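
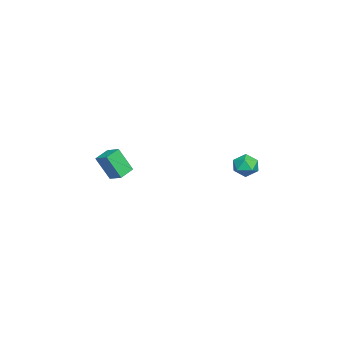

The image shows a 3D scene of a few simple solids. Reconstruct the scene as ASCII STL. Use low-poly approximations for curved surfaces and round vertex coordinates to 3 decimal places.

solid 
facet normal -0.851 0.471 0.232
outer loop
vertex 1.244 -3.796 1.566
vertex 1.748 -3.079 1.959
vertex 1.276 -3.015 0.101
endloop
endfacet
facet normal -0.526 -0.746 -0.409
outer loop
vertex 2.152 -3.501 -0.139
vertex 1.244 -3.796 1.566
vertex 1.276 -3.015 0.101
endloop
endfacet
facet normal -0.851 0.471 0.232
outer loop
vertex 1.276 -3.015 0.101
vertex 1.748 -3.079 1.959
vertex 1.78 -2.299 0.494
endloop
endfacet
facet normal 0.019 0.471 -0.882
outer loop
vertex 1.78 -2.299 0.494
vertex 2.152 -3.501 -0.139
vertex 1.276 -3.015 0.101
endloop
endfacet
facet normal -0.019 -0.470 0.882
outer loop
vertex 1.244 -3.796 1.566
vertex 2.624 -3.565 1.719
vertex 1.748 -3.079 1.959
endloop
endfacet
facet normal -0.525 -0.746 -0.409
outer loop
vertex 2.12 -4.281 1.326
vertex 1.244 -3.796 1.566
vertex 2.152 -3.501 -0.139
endloop
endfacet
facet normal -0.019 -0.471 0.882
outer loop
vertex 2.12 -4.281 1.326
vertex 2.624 -3.565 1.719
vertex 1.244 -3.796 1.566
endloop
endfacet
facet normal 0.526 0.746 0.409
outer loop
vertex 1.748 -3.079 1.959
vertex 2.624 -3.565 1.719
vertex 1.78 -2.299 0.494
endloop
endfacet
facet normal 0.019 0.470 -0.882
outer loop
vertex 2.656 -2.784 0.254
vertex 2.152 -3.501 -0.139
vertex 1.78 -2.299 0.494
endloop
endfacet
facet normal 0.525 0.746 0.409
outer loop
vertex 1.78 -2.299 0.494
vertex 2.624 -3.565 1.719
vertex 2.656 -2.784 0.254
endloop
endfacet
facet normal 0.851 -0.471 -0.232
outer loop
vertex 2.656 -2.784 0.254
vertex 2.12 -4.281 1.326
vertex 2.152 -3.501 -0.139
endloop
endfacet
facet normal 0.851 -0.471 -0.233
outer loop
vertex 2.624 -3.565 1.719
vertex 2.12 -4.281 1.326
vertex 2.656 -2.784 0.254
endloop
endfacet
facet normal 0.050 -0.395 0.917
outer loop
vertex 3.645 3.948 2.64
vertex 2.847 3.918 2.671
vertex 3.259 3.298 2.381
endloop
endfacet
facet normal 0.620 -0.579 0.529
outer loop
vertex 3.645 3.948 2.64
vertex 3.259 3.298 2.381
vertex 3.88 3.586 1.968
endloop
endfacet
facet normal 0.947 0.020 0.320
outer loop
vertex 3.645 3.948 2.64
vertex 3.88 3.586 1.968
vertex 3.851 4.384 2.003
endloop
endfacet
facet normal 0.578 0.574 0.580
outer loop
vertex 3.645 3.948 2.64
vertex 3.851 4.384 2.003
vertex 3.212 4.589 2.437
endloop
endfacet
facet normal 0.025 0.317 0.948
outer loop
vertex 3.645 3.948 2.64
vertex 3.212 4.589 2.437
vertex 2.847 3.918 2.671
endloop
endfacet
facet normal 0.391 -0.919 -0.053
outer loop
vertex 3.88 3.586 1.968
vertex 3.259 3.298 2.381
vertex 3.228 3.331 1.583
endloop
endfacet
facet normal -0.533 -0.622 0.574
outer loop
vertex 3.259 3.298 2.381
vertex 2.847 3.918 2.671
vertex 2.589 3.536 2.017
endloop
endfacet
facet normal -0.575 0.530 0.623
outer loop
vertex 2.847 3.918 2.671
vertex 3.212 4.589 2.437
vertex 2.56 4.334 2.052
endloop
endfacet
facet normal 0.322 0.946 0.027
outer loop
vertex 3.212 4.589 2.437
vertex 3.851 4.384 2.003
vertex 3.181 4.622 1.639
endloop
endfacet
facet normal 0.919 0.051 -0.392
outer loop
vertex 3.851 4.384 2.003
vertex 3.88 3.586 1.968
vertex 3.593 4.002 1.349
endloop
endfacet
facet normal -0.578 -0.574 -0.580
outer loop
vertex 2.795 3.972 1.38
vertex 3.228 3.331 1.583
vertex 2.589 3.536 2.017
endloop
endfacet
facet normal -0.947 -0.020 -0.320
outer loop
vertex 2.795 3.972 1.38
vertex 2.589 3.536 2.017
vertex 2.56 4.334 2.052
endloop
endfacet
facet normal -0.620 0.579 -0.529
outer loop
vertex 2.795 3.972 1.38
vertex 2.56 4.334 2.052
vertex 3.181 4.622 1.639
endloop
endfacet
facet normal -0.050 0.395 -0.917
outer loop
vertex 2.795 3.972 1.38
vertex 3.181 4.622 1.639
vertex 3.593 4.002 1.349
endloop
endfacet
facet normal -0.025 -0.317 -0.948
outer loop
vertex 2.795 3.972 1.38
vertex 3.593 4.002 1.349
vertex 3.228 3.331 1.583
endloop
endfacet
facet normal -0.322 -0.946 -0.027
outer loop
vertex 2.589 3.536 2.017
vertex 3.228 3.331 1.583
vertex 3.259 3.298 2.381
endloop
endfacet
facet normal -0.919 -0.051 0.392
outer loop
vertex 2.56 4.334 2.052
vertex 2.589 3.536 2.017
vertex 2.847 3.918 2.671
endloop
endfacet
facet normal -0.391 0.919 0.053
outer loop
vertex 3.181 4.622 1.639
vertex 2.56 4.334 2.052
vertex 3.212 4.589 2.437
endloop
endfacet
facet normal 0.533 0.622 -0.574
outer loop
vertex 3.593 4.002 1.349
vertex 3.181 4.622 1.639
vertex 3.851 4.384 2.003
endloop
endfacet
facet normal 0.575 -0.530 -0.623
outer loop
vertex 3.228 3.331 1.583
vertex 3.593 4.002 1.349
vertex 3.88 3.586 1.968
endloop
endfacet

endsolid


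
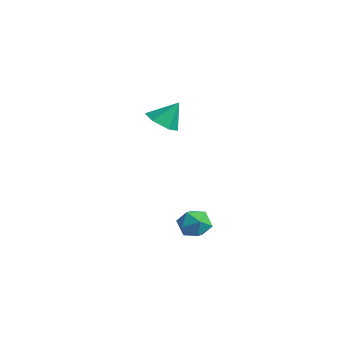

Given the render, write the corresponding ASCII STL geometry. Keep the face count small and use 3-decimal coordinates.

solid 
facet normal -0.208 -0.535 -0.819
outer loop
vertex -3.23 2.847 0.361
vertex -3.803 2.174 0.946
vertex -4.265 3.022 0.509
endloop
endfacet
facet normal 0.153 0.984 -0.093
outer loop
vertex -3.23 2.847 0.361
vertex -4.265 3.022 0.509
vertex -3.457 3.066 2.314
endloop
endfacet
facet normal -0.208 -0.535 -0.819
outer loop
vertex -4.265 3.022 0.509
vertex -3.803 2.174 0.946
vertex -4.838 2.349 1.094
endloop
endfacet
facet normal -0.614 0.746 0.257
outer loop
vertex -4.265 3.022 0.509
vertex -4.838 2.349 1.094
vertex -3.457 3.066 2.314
endloop
endfacet
facet normal -0.208 -0.534 -0.820
outer loop
vertex -4.838 2.349 1.094
vertex -3.803 2.174 0.946
vertex -4.377 1.501 1.53
endloop
endfacet
facet normal -0.668 0.020 0.744
outer loop
vertex -4.838 2.349 1.094
vertex -4.377 1.501 1.53
vertex -3.457 3.066 2.314
endloop
endfacet
facet normal -0.207 -0.534 -0.819
outer loop
vertex -4.377 1.501 1.53
vertex -3.803 2.174 0.946
vertex -3.342 1.325 1.383
endloop
endfacet
facet normal 0.046 -0.469 0.882
outer loop
vertex -4.377 1.501 1.53
vertex -3.342 1.325 1.383
vertex -3.457 3.066 2.314
endloop
endfacet
facet normal -0.208 -0.535 -0.819
outer loop
vertex -3.342 1.325 1.383
vertex -3.803 2.174 0.946
vertex -2.768 1.998 0.798
endloop
endfacet
facet normal 0.814 -0.231 0.533
outer loop
vertex -3.342 1.325 1.383
vertex -2.768 1.998 0.798
vertex -3.457 3.066 2.314
endloop
endfacet
facet normal -0.208 -0.535 -0.819
outer loop
vertex -2.768 1.998 0.798
vertex -3.803 2.174 0.946
vertex -3.23 2.847 0.361
endloop
endfacet
facet normal 0.867 0.495 0.045
outer loop
vertex -2.768 1.998 0.798
vertex -3.23 2.847 0.361
vertex -3.457 3.066 2.314
endloop
endfacet
facet normal -0.808 0.588 -0.030
outer loop
vertex 2.772 0.798 -3.403
vertex 2.254 0.065 -3.818
vertex 2.283 0.155 -2.834
endloop
endfacet
facet normal -0.389 0.758 0.523
outer loop
vertex 2.772 0.798 -3.403
vertex 2.283 0.155 -2.834
vertex 3.193 0.447 -2.581
endloop
endfacet
facet normal 0.255 0.930 0.266
outer loop
vertex 2.772 0.798 -3.403
vertex 3.193 0.447 -2.581
vertex 3.726 0.538 -3.409
endloop
endfacet
facet normal 0.233 0.865 -0.444
outer loop
vertex 2.772 0.798 -3.403
vertex 3.726 0.538 -3.409
vertex 3.145 0.302 -4.173
endloop
endfacet
facet normal -0.424 0.654 -0.627
outer loop
vertex 2.772 0.798 -3.403
vertex 3.145 0.302 -4.173
vertex 2.254 0.065 -3.818
endloop
endfacet
facet normal -0.316 0.178 0.932
outer loop
vertex 3.193 0.447 -2.581
vertex 2.283 0.155 -2.834
vertex 2.935 -0.502 -2.487
endloop
endfacet
facet normal -0.995 -0.097 0.038
outer loop
vertex 2.283 0.155 -2.834
vertex 2.254 0.065 -3.818
vertex 2.354 -0.738 -3.251
endloop
endfacet
facet normal -0.372 0.009 -0.928
outer loop
vertex 2.254 0.065 -3.818
vertex 3.145 0.302 -4.173
vertex 2.887 -0.647 -4.079
endloop
endfacet
facet normal 0.690 0.351 -0.633
outer loop
vertex 3.145 0.302 -4.173
vertex 3.726 0.538 -3.409
vertex 3.797 -0.355 -3.826
endloop
endfacet
facet normal 0.725 0.455 0.517
outer loop
vertex 3.726 0.538 -3.409
vertex 3.193 0.447 -2.581
vertex 3.826 -0.265 -2.842
endloop
endfacet
facet normal -0.233 -0.865 0.444
outer loop
vertex 3.308 -0.998 -3.257
vertex 2.935 -0.502 -2.487
vertex 2.354 -0.738 -3.251
endloop
endfacet
facet normal -0.255 -0.930 -0.266
outer loop
vertex 3.308 -0.998 -3.257
vertex 2.354 -0.738 -3.251
vertex 2.887 -0.647 -4.079
endloop
endfacet
facet normal 0.389 -0.758 -0.523
outer loop
vertex 3.308 -0.998 -3.257
vertex 2.887 -0.647 -4.079
vertex 3.797 -0.355 -3.826
endloop
endfacet
facet normal 0.808 -0.588 0.030
outer loop
vertex 3.308 -0.998 -3.257
vertex 3.797 -0.355 -3.826
vertex 3.826 -0.265 -2.842
endloop
endfacet
facet normal 0.424 -0.654 0.627
outer loop
vertex 3.308 -0.998 -3.257
vertex 3.826 -0.265 -2.842
vertex 2.935 -0.502 -2.487
endloop
endfacet
facet normal -0.690 -0.351 0.633
outer loop
vertex 2.354 -0.738 -3.251
vertex 2.935 -0.502 -2.487
vertex 2.283 0.155 -2.834
endloop
endfacet
facet normal -0.725 -0.455 -0.517
outer loop
vertex 2.887 -0.647 -4.079
vertex 2.354 -0.738 -3.251
vertex 2.254 0.065 -3.818
endloop
endfacet
facet normal 0.316 -0.178 -0.932
outer loop
vertex 3.797 -0.355 -3.826
vertex 2.887 -0.647 -4.079
vertex 3.145 0.302 -4.173
endloop
endfacet
facet normal 0.995 0.097 -0.038
outer loop
vertex 3.826 -0.265 -2.842
vertex 3.797 -0.355 -3.826
vertex 3.726 0.538 -3.409
endloop
endfacet
facet normal 0.372 -0.009 0.928
outer loop
vertex 2.935 -0.502 -2.487
vertex 3.826 -0.265 -2.842
vertex 3.193 0.447 -2.581
endloop
endfacet

endsolid


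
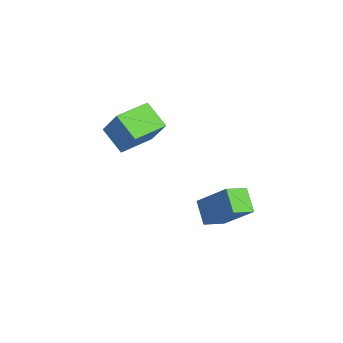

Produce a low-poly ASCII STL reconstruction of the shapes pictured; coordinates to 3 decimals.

solid 
facet normal -0.509 -0.485 -0.711
outer loop
vertex 1.365 -1.101 -0.083
vertex 1.044 0.035 -0.629
vertex 2.486 -1.153 -0.851
endloop
endfacet
facet normal 0.247 -0.874 0.419
outer loop
vertex 3.576 -0.115 0.669
vertex 1.365 -1.101 -0.083
vertex 2.486 -1.153 -0.851
endloop
endfacet
facet normal -0.510 -0.486 -0.710
outer loop
vertex 2.486 -1.153 -0.851
vertex 1.044 0.035 -0.629
vertex 2.165 -0.018 -1.397
endloop
endfacet
facet normal 0.824 -0.039 -0.565
outer loop
vertex 2.165 -0.018 -1.397
vertex 3.576 -0.115 0.669
vertex 2.486 -1.153 -0.851
endloop
endfacet
facet normal -0.824 0.039 0.565
outer loop
vertex 1.365 -1.101 -0.083
vertex 2.134 1.073 0.891
vertex 1.044 0.035 -0.629
endloop
endfacet
facet normal 0.247 -0.873 0.420
outer loop
vertex 2.455 -0.062 1.437
vertex 1.365 -1.101 -0.083
vertex 3.576 -0.115 0.669
endloop
endfacet
facet normal -0.824 0.039 0.565
outer loop
vertex 2.455 -0.062 1.437
vertex 2.134 1.073 0.891
vertex 1.365 -1.101 -0.083
endloop
endfacet
facet normal -0.246 0.874 -0.420
outer loop
vertex 1.044 0.035 -0.629
vertex 2.134 1.073 0.891
vertex 2.165 -0.018 -1.397
endloop
endfacet
facet normal 0.824 -0.039 -0.565
outer loop
vertex 3.255 1.021 0.123
vertex 3.576 -0.115 0.669
vertex 2.165 -0.018 -1.397
endloop
endfacet
facet normal -0.247 0.873 -0.420
outer loop
vertex 2.165 -0.018 -1.397
vertex 2.134 1.073 0.891
vertex 3.255 1.021 0.123
endloop
endfacet
facet normal 0.510 0.485 0.710
outer loop
vertex 3.255 1.021 0.123
vertex 2.455 -0.062 1.437
vertex 3.576 -0.115 0.669
endloop
endfacet
facet normal 0.509 0.486 0.710
outer loop
vertex 2.134 1.073 0.891
vertex 2.455 -0.062 1.437
vertex 3.255 1.021 0.123
endloop
endfacet
facet normal -0.788 -0.311 0.531
outer loop
vertex -2.644 -3.681 3.69
vertex -3.385 -1.911 3.629
vertex -3.542 -4.111 2.107
endloop
endfacet
facet normal 0.386 -0.922 0.031
outer loop
vertex -2.275 -3.609 1.251
vertex -2.644 -3.681 3.69
vertex -3.542 -4.111 2.107
endloop
endfacet
facet normal -0.787 -0.312 0.532
outer loop
vertex -3.542 -4.111 2.107
vertex -3.385 -1.911 3.629
vertex -4.284 -2.341 2.047
endloop
endfacet
facet normal -0.481 -0.230 -0.846
outer loop
vertex -4.284 -2.341 2.047
vertex -2.275 -3.609 1.251
vertex -3.542 -4.111 2.107
endloop
endfacet
facet normal 0.480 0.230 0.846
outer loop
vertex -2.644 -3.681 3.69
vertex -2.118 -1.409 2.773
vertex -3.385 -1.911 3.629
endloop
endfacet
facet normal 0.386 -0.922 0.031
outer loop
vertex -1.376 -3.179 2.833
vertex -2.644 -3.681 3.69
vertex -2.275 -3.609 1.251
endloop
endfacet
facet normal 0.481 0.230 0.846
outer loop
vertex -1.376 -3.179 2.833
vertex -2.118 -1.409 2.773
vertex -2.644 -3.681 3.69
endloop
endfacet
facet normal -0.386 0.922 -0.031
outer loop
vertex -3.385 -1.911 3.629
vertex -2.118 -1.409 2.773
vertex -4.284 -2.341 2.047
endloop
endfacet
facet normal -0.481 -0.230 -0.846
outer loop
vertex -3.016 -1.839 1.19
vertex -2.275 -3.609 1.251
vertex -4.284 -2.341 2.047
endloop
endfacet
facet normal -0.386 0.922 -0.031
outer loop
vertex -4.284 -2.341 2.047
vertex -2.118 -1.409 2.773
vertex -3.016 -1.839 1.19
endloop
endfacet
facet normal 0.787 0.311 -0.532
outer loop
vertex -3.016 -1.839 1.19
vertex -1.376 -3.179 2.833
vertex -2.275 -3.609 1.251
endloop
endfacet
facet normal 0.787 0.312 -0.531
outer loop
vertex -2.118 -1.409 2.773
vertex -1.376 -3.179 2.833
vertex -3.016 -1.839 1.19
endloop
endfacet

endsolid


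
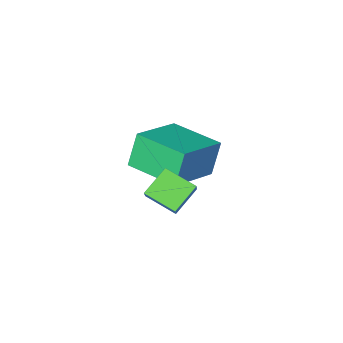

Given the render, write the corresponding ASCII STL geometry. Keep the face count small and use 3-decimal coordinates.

solid 
facet normal -0.386 -0.590 -0.709
outer loop
vertex -0.993 0.726 3.096
vertex -1.816 0.537 3.702
vertex -1.499 1.568 2.671
endloop
endfacet
facet normal 0.792 0.181 -0.583
outer loop
vertex -1.004 2.323 3.578
vertex -0.993 0.726 3.096
vertex -1.499 1.568 2.671
endloop
endfacet
facet normal -0.386 -0.590 -0.709
outer loop
vertex -1.499 1.568 2.671
vertex -1.816 0.537 3.702
vertex -2.322 1.379 3.277
endloop
endfacet
facet normal -0.473 0.787 -0.397
outer loop
vertex -2.322 1.379 3.277
vertex -1.004 2.323 3.578
vertex -1.499 1.568 2.671
endloop
endfacet
facet normal 0.473 -0.787 0.397
outer loop
vertex -0.993 0.726 3.096
vertex -1.321 1.292 4.609
vertex -1.816 0.537 3.702
endloop
endfacet
facet normal 0.792 0.181 -0.583
outer loop
vertex -0.498 1.481 4.003
vertex -0.993 0.726 3.096
vertex -1.004 2.323 3.578
endloop
endfacet
facet normal 0.473 -0.787 0.397
outer loop
vertex -0.498 1.481 4.003
vertex -1.321 1.292 4.609
vertex -0.993 0.726 3.096
endloop
endfacet
facet normal -0.792 -0.181 0.583
outer loop
vertex -1.816 0.537 3.702
vertex -1.321 1.292 4.609
vertex -2.322 1.379 3.277
endloop
endfacet
facet normal -0.473 0.787 -0.397
outer loop
vertex -1.827 2.134 4.184
vertex -1.004 2.323 3.578
vertex -2.322 1.379 3.277
endloop
endfacet
facet normal -0.792 -0.181 0.583
outer loop
vertex -2.322 1.379 3.277
vertex -1.321 1.292 4.609
vertex -1.827 2.134 4.184
endloop
endfacet
facet normal 0.386 0.590 0.709
outer loop
vertex -1.827 2.134 4.184
vertex -0.498 1.481 4.003
vertex -1.004 2.323 3.578
endloop
endfacet
facet normal 0.386 0.590 0.709
outer loop
vertex -1.321 1.292 4.609
vertex -0.498 1.481 4.003
vertex -1.827 2.134 4.184
endloop
endfacet
facet normal -0.887 -0.322 -0.332
outer loop
vertex -4.045 -2.616 2.812
vertex -4.656 -0.902 2.782
vertex -3.638 -2.493 1.605
endloop
endfacet
facet normal 0.336 -0.942 0.017
outer loop
vertex -1.944 -1.878 2.238
vertex -4.045 -2.616 2.812
vertex -3.638 -2.493 1.605
endloop
endfacet
facet normal -0.887 -0.322 -0.332
outer loop
vertex -3.638 -2.493 1.605
vertex -4.656 -0.902 2.782
vertex -4.249 -0.779 1.574
endloop
endfacet
facet normal 0.318 0.096 -0.943
outer loop
vertex -4.249 -0.779 1.574
vertex -1.944 -1.878 2.238
vertex -3.638 -2.493 1.605
endloop
endfacet
facet normal -0.317 -0.097 0.943
outer loop
vertex -4.045 -2.616 2.812
vertex -2.962 -0.287 3.415
vertex -4.656 -0.902 2.782
endloop
endfacet
facet normal 0.336 -0.942 0.017
outer loop
vertex -2.351 -2.001 3.446
vertex -4.045 -2.616 2.812
vertex -1.944 -1.878 2.238
endloop
endfacet
facet normal -0.318 -0.096 0.943
outer loop
vertex -2.351 -2.001 3.446
vertex -2.962 -0.287 3.415
vertex -4.045 -2.616 2.812
endloop
endfacet
facet normal -0.336 0.942 -0.017
outer loop
vertex -4.656 -0.902 2.782
vertex -2.962 -0.287 3.415
vertex -4.249 -0.779 1.574
endloop
endfacet
facet normal 0.318 0.097 -0.943
outer loop
vertex -2.555 -0.164 2.208
vertex -1.944 -1.878 2.238
vertex -4.249 -0.779 1.574
endloop
endfacet
facet normal -0.336 0.942 -0.017
outer loop
vertex -4.249 -0.779 1.574
vertex -2.962 -0.287 3.415
vertex -2.555 -0.164 2.208
endloop
endfacet
facet normal 0.887 0.322 0.332
outer loop
vertex -2.555 -0.164 2.208
vertex -2.351 -2.001 3.446
vertex -1.944 -1.878 2.238
endloop
endfacet
facet normal 0.887 0.322 0.332
outer loop
vertex -2.962 -0.287 3.415
vertex -2.351 -2.001 3.446
vertex -2.555 -0.164 2.208
endloop
endfacet

endsolid


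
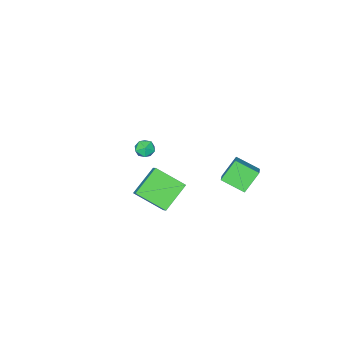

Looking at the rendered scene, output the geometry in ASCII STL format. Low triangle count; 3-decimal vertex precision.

solid 
facet normal -0.392 -0.644 -0.657
outer loop
vertex 4.843 1.057 1.017
vertex 3.169 0.898 2.171
vertex 3.984 2.632 -0.014
endloop
endfacet
facet normal 0.821 0.078 -0.565
outer loop
vertex 4.391 3.302 0.669
vertex 4.843 1.057 1.017
vertex 3.984 2.632 -0.014
endloop
endfacet
facet normal -0.392 -0.644 -0.657
outer loop
vertex 3.984 2.632 -0.014
vertex 3.169 0.898 2.171
vertex 2.309 2.474 1.14
endloop
endfacet
facet normal -0.415 0.761 -0.499
outer loop
vertex 2.309 2.474 1.14
vertex 4.391 3.302 0.669
vertex 3.984 2.632 -0.014
endloop
endfacet
facet normal 0.416 -0.761 0.498
outer loop
vertex 4.843 1.057 1.017
vertex 3.576 1.568 2.854
vertex 3.169 0.898 2.171
endloop
endfacet
facet normal 0.821 0.077 -0.566
outer loop
vertex 5.251 1.726 1.7
vertex 4.843 1.057 1.017
vertex 4.391 3.302 0.669
endloop
endfacet
facet normal 0.415 -0.761 0.498
outer loop
vertex 5.251 1.726 1.7
vertex 3.576 1.568 2.854
vertex 4.843 1.057 1.017
endloop
endfacet
facet normal -0.821 -0.078 0.566
outer loop
vertex 3.169 0.898 2.171
vertex 3.576 1.568 2.854
vertex 2.309 2.474 1.14
endloop
endfacet
facet normal -0.415 0.761 -0.498
outer loop
vertex 2.717 3.143 1.823
vertex 4.391 3.302 0.669
vertex 2.309 2.474 1.14
endloop
endfacet
facet normal -0.821 -0.077 0.566
outer loop
vertex 2.309 2.474 1.14
vertex 3.576 1.568 2.854
vertex 2.717 3.143 1.823
endloop
endfacet
facet normal 0.392 0.644 0.657
outer loop
vertex 2.717 3.143 1.823
vertex 5.251 1.726 1.7
vertex 4.391 3.302 0.669
endloop
endfacet
facet normal 0.392 0.644 0.657
outer loop
vertex 3.576 1.568 2.854
vertex 5.251 1.726 1.7
vertex 2.717 3.143 1.823
endloop
endfacet
facet normal 0.039 0.138 0.990
outer loop
vertex 0.484 -2.731 0.038
vertex -0.2 -2.965 0.098
vertex 0.35 -3.436 0.142
endloop
endfacet
facet normal 0.683 -0.022 0.730
outer loop
vertex 0.484 -2.731 0.038
vertex 0.35 -3.436 0.142
vertex 0.861 -3.23 -0.33
endloop
endfacet
facet normal 0.851 0.468 0.238
outer loop
vertex 0.484 -2.731 0.038
vertex 0.861 -3.23 -0.33
vertex 0.626 -2.631 -0.667
endloop
endfacet
facet normal 0.312 0.930 0.195
outer loop
vertex 0.484 -2.731 0.038
vertex 0.626 -2.631 -0.667
vertex -0.029 -2.467 -0.402
endloop
endfacet
facet normal -0.191 0.727 0.659
outer loop
vertex 0.484 -2.731 0.038
vertex -0.029 -2.467 -0.402
vertex -0.2 -2.965 0.098
endloop
endfacet
facet normal 0.638 -0.656 0.404
outer loop
vertex 0.861 -3.23 -0.33
vertex 0.35 -3.436 0.142
vertex 0.409 -3.773 -0.498
endloop
endfacet
facet normal -0.404 -0.395 0.825
outer loop
vertex 0.35 -3.436 0.142
vertex -0.2 -2.965 0.098
vertex -0.246 -3.609 -0.233
endloop
endfacet
facet normal -0.778 0.558 0.290
outer loop
vertex -0.2 -2.965 0.098
vertex -0.029 -2.467 -0.402
vertex -0.481 -3.01 -0.57
endloop
endfacet
facet normal 0.034 0.886 -0.463
outer loop
vertex -0.029 -2.467 -0.402
vertex 0.626 -2.631 -0.667
vertex 0.03 -2.804 -1.042
endloop
endfacet
facet normal 0.910 0.136 -0.392
outer loop
vertex 0.626 -2.631 -0.667
vertex 0.861 -3.23 -0.33
vertex 0.58 -3.275 -0.998
endloop
endfacet
facet normal -0.312 -0.930 -0.195
outer loop
vertex -0.104 -3.509 -0.938
vertex 0.409 -3.773 -0.498
vertex -0.246 -3.609 -0.233
endloop
endfacet
facet normal -0.851 -0.468 -0.238
outer loop
vertex -0.104 -3.509 -0.938
vertex -0.246 -3.609 -0.233
vertex -0.481 -3.01 -0.57
endloop
endfacet
facet normal -0.683 0.022 -0.730
outer loop
vertex -0.104 -3.509 -0.938
vertex -0.481 -3.01 -0.57
vertex 0.03 -2.804 -1.042
endloop
endfacet
facet normal -0.039 -0.138 -0.990
outer loop
vertex -0.104 -3.509 -0.938
vertex 0.03 -2.804 -1.042
vertex 0.58 -3.275 -0.998
endloop
endfacet
facet normal 0.191 -0.727 -0.659
outer loop
vertex -0.104 -3.509 -0.938
vertex 0.58 -3.275 -0.998
vertex 0.409 -3.773 -0.498
endloop
endfacet
facet normal -0.034 -0.886 0.463
outer loop
vertex -0.246 -3.609 -0.233
vertex 0.409 -3.773 -0.498
vertex 0.35 -3.436 0.142
endloop
endfacet
facet normal -0.910 -0.136 0.392
outer loop
vertex -0.481 -3.01 -0.57
vertex -0.246 -3.609 -0.233
vertex -0.2 -2.965 0.098
endloop
endfacet
facet normal -0.638 0.656 -0.404
outer loop
vertex 0.03 -2.804 -1.042
vertex -0.481 -3.01 -0.57
vertex -0.029 -2.467 -0.402
endloop
endfacet
facet normal 0.404 0.395 -0.825
outer loop
vertex 0.58 -3.275 -0.998
vertex 0.03 -2.804 -1.042
vertex 0.626 -2.631 -0.667
endloop
endfacet
facet normal 0.778 -0.558 -0.290
outer loop
vertex 0.409 -3.773 -0.498
vertex 0.58 -3.275 -0.998
vertex 0.861 -3.23 -0.33
endloop
endfacet
facet normal -0.664 0.057 0.745
outer loop
vertex -2.981 1.37 -0.608
vertex -3.652 2.717 -1.309
vertex -3.925 0.498 -1.382
endloop
endfacet
facet normal 0.403 -0.812 0.423
outer loop
vertex -2.828 0.403 -2.611
vertex -2.981 1.37 -0.608
vertex -3.925 0.498 -1.382
endloop
endfacet
facet normal -0.664 0.057 0.745
outer loop
vertex -3.925 0.498 -1.382
vertex -3.652 2.717 -1.309
vertex -4.595 1.845 -2.083
endloop
endfacet
facet normal -0.629 -0.581 -0.516
outer loop
vertex -4.595 1.845 -2.083
vertex -2.828 0.403 -2.611
vertex -3.925 0.498 -1.382
endloop
endfacet
facet normal 0.629 0.582 0.516
outer loop
vertex -2.981 1.37 -0.608
vertex -2.555 2.622 -2.538
vertex -3.652 2.717 -1.309
endloop
endfacet
facet normal 0.404 -0.812 0.423
outer loop
vertex -1.885 1.275 -1.837
vertex -2.981 1.37 -0.608
vertex -2.828 0.403 -2.611
endloop
endfacet
facet normal 0.629 0.581 0.516
outer loop
vertex -1.885 1.275 -1.837
vertex -2.555 2.622 -2.538
vertex -2.981 1.37 -0.608
endloop
endfacet
facet normal -0.403 0.812 -0.423
outer loop
vertex -3.652 2.717 -1.309
vertex -2.555 2.622 -2.538
vertex -4.595 1.845 -2.083
endloop
endfacet
facet normal -0.629 -0.582 -0.516
outer loop
vertex -3.499 1.75 -3.312
vertex -2.828 0.403 -2.611
vertex -4.595 1.845 -2.083
endloop
endfacet
facet normal -0.403 0.812 -0.422
outer loop
vertex -4.595 1.845 -2.083
vertex -2.555 2.622 -2.538
vertex -3.499 1.75 -3.312
endloop
endfacet
facet normal 0.664 -0.057 -0.745
outer loop
vertex -3.499 1.75 -3.312
vertex -1.885 1.275 -1.837
vertex -2.828 0.403 -2.611
endloop
endfacet
facet normal 0.664 -0.057 -0.745
outer loop
vertex -2.555 2.622 -2.538
vertex -1.885 1.275 -1.837
vertex -3.499 1.75 -3.312
endloop
endfacet

endsolid


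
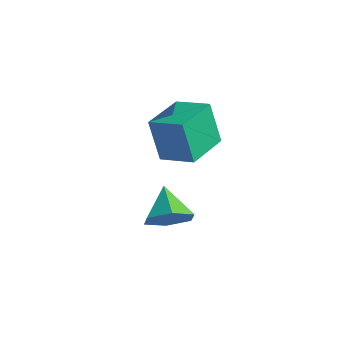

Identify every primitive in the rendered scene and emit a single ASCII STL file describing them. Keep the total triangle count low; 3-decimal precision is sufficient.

solid 
facet normal 0.654 -0.471 -0.592
outer loop
vertex 2.124 -1.976 -2.162
vertex 1.342 -2.544 -2.573
vertex 1.61 -1.626 -3.008
endloop
endfacet
facet normal 0.186 0.943 0.277
outer loop
vertex 2.124 -1.976 -2.162
vertex 1.61 -1.626 -3.008
vertex 0.278 -1.776 -1.607
endloop
endfacet
facet normal 0.654 -0.471 -0.592
outer loop
vertex 1.61 -1.626 -3.008
vertex 1.342 -2.544 -2.573
vertex 0.828 -2.194 -3.419
endloop
endfacet
facet normal -0.437 0.838 -0.326
outer loop
vertex 1.61 -1.626 -3.008
vertex 0.828 -2.194 -3.419
vertex 0.278 -1.776 -1.607
endloop
endfacet
facet normal 0.654 -0.471 -0.592
outer loop
vertex 0.828 -2.194 -3.419
vertex 1.342 -2.544 -2.573
vertex 0.561 -3.112 -2.984
endloop
endfacet
facet normal -0.941 0.125 -0.314
outer loop
vertex 0.828 -2.194 -3.419
vertex 0.561 -3.112 -2.984
vertex 0.278 -1.776 -1.607
endloop
endfacet
facet normal 0.654 -0.471 -0.592
outer loop
vertex 0.561 -3.112 -2.984
vertex 1.342 -2.544 -2.573
vertex 1.075 -3.462 -2.138
endloop
endfacet
facet normal -0.823 -0.483 0.300
outer loop
vertex 0.561 -3.112 -2.984
vertex 1.075 -3.462 -2.138
vertex 0.278 -1.776 -1.607
endloop
endfacet
facet normal 0.653 -0.471 -0.593
outer loop
vertex 1.075 -3.462 -2.138
vertex 1.342 -2.544 -2.573
vertex 1.857 -2.894 -1.727
endloop
endfacet
facet normal -0.200 -0.379 0.904
outer loop
vertex 1.075 -3.462 -2.138
vertex 1.857 -2.894 -1.727
vertex 0.278 -1.776 -1.607
endloop
endfacet
facet normal 0.653 -0.471 -0.593
outer loop
vertex 1.857 -2.894 -1.727
vertex 1.342 -2.544 -2.573
vertex 2.124 -1.976 -2.162
endloop
endfacet
facet normal 0.304 0.334 0.892
outer loop
vertex 1.857 -2.894 -1.727
vertex 2.124 -1.976 -2.162
vertex 0.278 -1.776 -1.607
endloop
endfacet
facet normal -0.941 -0.219 -0.258
outer loop
vertex -2.963 0.554 -0.675
vertex -3.449 2.628 -0.665
vertex -2.433 0.688 -2.723
endloop
endfacet
facet normal 0.228 -0.974 -0.005
outer loop
vertex -0.871 1.052 -2.295
vertex -2.963 0.554 -0.675
vertex -2.433 0.688 -2.723
endloop
endfacet
facet normal -0.941 -0.219 -0.258
outer loop
vertex -2.433 0.688 -2.723
vertex -3.449 2.628 -0.665
vertex -2.919 2.762 -2.713
endloop
endfacet
facet normal 0.250 0.063 -0.966
outer loop
vertex -2.919 2.762 -2.713
vertex -0.871 1.052 -2.295
vertex -2.433 0.688 -2.723
endloop
endfacet
facet normal -0.250 -0.063 0.966
outer loop
vertex -2.963 0.554 -0.675
vertex -1.887 2.992 -0.237
vertex -3.449 2.628 -0.665
endloop
endfacet
facet normal 0.228 -0.974 -0.005
outer loop
vertex -1.401 0.918 -0.247
vertex -2.963 0.554 -0.675
vertex -0.871 1.052 -2.295
endloop
endfacet
facet normal -0.250 -0.063 0.966
outer loop
vertex -1.401 0.918 -0.247
vertex -1.887 2.992 -0.237
vertex -2.963 0.554 -0.675
endloop
endfacet
facet normal -0.228 0.974 0.005
outer loop
vertex -3.449 2.628 -0.665
vertex -1.887 2.992 -0.237
vertex -2.919 2.762 -2.713
endloop
endfacet
facet normal 0.250 0.063 -0.966
outer loop
vertex -1.357 3.126 -2.285
vertex -0.871 1.052 -2.295
vertex -2.919 2.762 -2.713
endloop
endfacet
facet normal -0.228 0.974 0.005
outer loop
vertex -2.919 2.762 -2.713
vertex -1.887 2.992 -0.237
vertex -1.357 3.126 -2.285
endloop
endfacet
facet normal 0.941 0.219 0.258
outer loop
vertex -1.357 3.126 -2.285
vertex -1.401 0.918 -0.247
vertex -0.871 1.052 -2.295
endloop
endfacet
facet normal 0.941 0.219 0.258
outer loop
vertex -1.887 2.992 -0.237
vertex -1.401 0.918 -0.247
vertex -1.357 3.126 -2.285
endloop
endfacet

endsolid


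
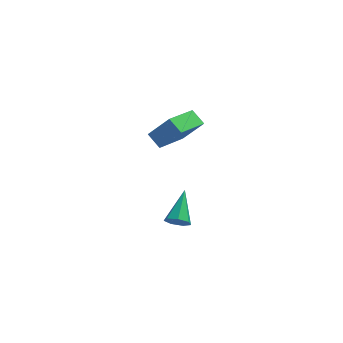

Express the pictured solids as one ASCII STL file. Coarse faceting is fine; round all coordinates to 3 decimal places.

solid 
facet normal -0.154 -0.835 -0.529
outer loop
vertex 2.007 1.618 -4.014
vertex 1.474 1.892 -4.291
vertex 2.101 1.908 -4.499
endloop
endfacet
facet normal 0.976 0.043 0.215
outer loop
vertex 2.007 1.618 -4.014
vertex 2.101 1.908 -4.499
vertex 1.766 3.468 -3.289
endloop
endfacet
facet normal -0.155 -0.833 -0.531
outer loop
vertex 2.101 1.908 -4.499
vertex 1.474 1.892 -4.291
vertex 1.723 2.187 -4.827
endloop
endfacet
facet normal 0.748 0.500 -0.437
outer loop
vertex 2.101 1.908 -4.499
vertex 1.723 2.187 -4.827
vertex 1.766 3.468 -3.289
endloop
endfacet
facet normal -0.153 -0.834 -0.530
outer loop
vertex 1.723 2.187 -4.827
vertex 1.474 1.892 -4.291
vertex 1.158 2.243 -4.752
endloop
endfacet
facet normal -0.009 0.768 -0.640
outer loop
vertex 1.723 2.187 -4.827
vertex 1.158 2.243 -4.752
vertex 1.766 3.468 -3.289
endloop
endfacet
facet normal -0.153 -0.834 -0.530
outer loop
vertex 1.158 2.243 -4.752
vertex 1.474 1.892 -4.291
vertex 0.831 2.035 -4.33
endloop
endfacet
facet normal -0.723 0.647 -0.241
outer loop
vertex 1.158 2.243 -4.752
vertex 0.831 2.035 -4.33
vertex 1.766 3.468 -3.289
endloop
endfacet
facet normal -0.154 -0.835 -0.529
outer loop
vertex 0.831 2.035 -4.33
vertex 1.474 1.892 -4.291
vertex 0.989 1.72 -3.879
endloop
endfacet
facet normal -0.859 0.227 0.459
outer loop
vertex 0.831 2.035 -4.33
vertex 0.989 1.72 -3.879
vertex 1.766 3.468 -3.289
endloop
endfacet
facet normal -0.154 -0.834 -0.529
outer loop
vertex 0.989 1.72 -3.879
vertex 1.474 1.892 -4.291
vertex 1.512 1.534 -3.738
endloop
endfacet
facet normal -0.314 -0.175 0.933
outer loop
vertex 0.989 1.72 -3.879
vertex 1.512 1.534 -3.738
vertex 1.766 3.468 -3.289
endloop
endfacet
facet normal -0.154 -0.834 -0.530
outer loop
vertex 1.512 1.534 -3.738
vertex 1.474 1.892 -4.291
vertex 2.007 1.618 -4.014
endloop
endfacet
facet normal 0.504 -0.258 0.825
outer loop
vertex 1.512 1.534 -3.738
vertex 2.007 1.618 -4.014
vertex 1.766 3.468 -3.289
endloop
endfacet
facet normal -0.489 -0.807 0.331
outer loop
vertex 1.644 1.686 2.423
vertex 1.091 2.226 2.922
vertex 0.669 1.789 1.234
endloop
endfacet
facet normal 0.600 -0.588 -0.543
outer loop
vertex 1.669 3.434 0.558
vertex 1.644 1.686 2.423
vertex 0.669 1.789 1.234
endloop
endfacet
facet normal -0.489 -0.807 0.331
outer loop
vertex 0.669 1.789 1.234
vertex 1.091 2.226 2.922
vertex 0.117 2.329 1.734
endloop
endfacet
facet normal -0.633 0.068 -0.771
outer loop
vertex 0.117 2.329 1.734
vertex 1.669 3.434 0.558
vertex 0.669 1.789 1.234
endloop
endfacet
facet normal 0.632 -0.067 0.772
outer loop
vertex 1.644 1.686 2.423
vertex 2.091 3.871 2.246
vertex 1.091 2.226 2.922
endloop
endfacet
facet normal 0.600 -0.588 -0.543
outer loop
vertex 2.643 3.331 1.746
vertex 1.644 1.686 2.423
vertex 1.669 3.434 0.558
endloop
endfacet
facet normal 0.633 -0.067 0.771
outer loop
vertex 2.643 3.331 1.746
vertex 2.091 3.871 2.246
vertex 1.644 1.686 2.423
endloop
endfacet
facet normal -0.600 0.588 0.543
outer loop
vertex 1.091 2.226 2.922
vertex 2.091 3.871 2.246
vertex 0.117 2.329 1.734
endloop
endfacet
facet normal -0.632 0.066 -0.772
outer loop
vertex 1.116 3.974 1.057
vertex 1.669 3.434 0.558
vertex 0.117 2.329 1.734
endloop
endfacet
facet normal -0.600 0.588 0.543
outer loop
vertex 0.117 2.329 1.734
vertex 2.091 3.871 2.246
vertex 1.116 3.974 1.057
endloop
endfacet
facet normal 0.489 0.807 -0.331
outer loop
vertex 1.116 3.974 1.057
vertex 2.643 3.331 1.746
vertex 1.669 3.434 0.558
endloop
endfacet
facet normal 0.489 0.807 -0.331
outer loop
vertex 2.091 3.871 2.246
vertex 2.643 3.331 1.746
vertex 1.116 3.974 1.057
endloop
endfacet

endsolid


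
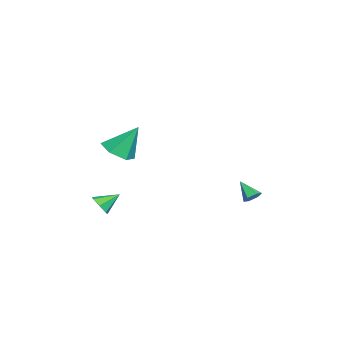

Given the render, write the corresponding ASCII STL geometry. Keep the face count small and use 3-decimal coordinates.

solid 
facet normal 0.501 0.545 -0.672
outer loop
vertex -0.858 3.044 -1.577
vertex -1.137 2.849 -1.943
vertex -1.284 3.268 -1.713
endloop
endfacet
facet normal -0.031 0.475 0.879
outer loop
vertex -0.858 3.044 -1.577
vertex -1.284 3.268 -1.713
vertex -1.723 2.211 -1.157
endloop
endfacet
facet normal 0.501 0.545 -0.672
outer loop
vertex -1.284 3.268 -1.713
vertex -1.137 2.849 -1.943
vertex -1.563 3.073 -2.079
endloop
endfacet
facet normal -0.794 0.506 0.336
outer loop
vertex -1.284 3.268 -1.713
vertex -1.563 3.073 -2.079
vertex -1.723 2.211 -1.157
endloop
endfacet
facet normal 0.501 0.545 -0.672
outer loop
vertex -1.563 3.073 -2.079
vertex -1.137 2.849 -1.943
vertex -1.416 2.654 -2.309
endloop
endfacet
facet normal -0.937 -0.158 -0.311
outer loop
vertex -1.563 3.073 -2.079
vertex -1.416 2.654 -2.309
vertex -1.723 2.211 -1.157
endloop
endfacet
facet normal 0.501 0.545 -0.672
outer loop
vertex -1.416 2.654 -2.309
vertex -1.137 2.849 -1.943
vertex -0.99 2.43 -2.173
endloop
endfacet
facet normal -0.317 -0.854 -0.413
outer loop
vertex -1.416 2.654 -2.309
vertex -0.99 2.43 -2.173
vertex -1.723 2.211 -1.157
endloop
endfacet
facet normal 0.500 0.545 -0.673
outer loop
vertex -0.99 2.43 -2.173
vertex -1.137 2.849 -1.943
vertex -0.711 2.626 -1.807
endloop
endfacet
facet normal 0.448 -0.884 0.132
outer loop
vertex -0.99 2.43 -2.173
vertex -0.711 2.626 -1.807
vertex -1.723 2.211 -1.157
endloop
endfacet
facet normal 0.500 0.546 -0.672
outer loop
vertex -0.711 2.626 -1.807
vertex -1.137 2.849 -1.943
vertex -0.858 3.044 -1.577
endloop
endfacet
facet normal 0.589 -0.220 0.777
outer loop
vertex -0.711 2.626 -1.807
vertex -0.858 3.044 -1.577
vertex -1.723 2.211 -1.157
endloop
endfacet
facet normal 0.055 -0.537 -0.842
outer loop
vertex 4.684 -2.448 2.662
vertex 3.977 -2.909 2.91
vertex 3.878 -2.174 2.435
endloop
endfacet
facet normal 0.343 0.935 -0.090
outer loop
vertex 4.684 -2.448 2.662
vertex 3.878 -2.174 2.435
vertex 3.883 -1.991 4.35
endloop
endfacet
facet normal 0.054 -0.537 -0.842
outer loop
vertex 3.878 -2.174 2.435
vertex 3.977 -2.909 2.91
vertex 3.171 -2.636 2.684
endloop
endfacet
facet normal -0.564 0.822 -0.077
outer loop
vertex 3.878 -2.174 2.435
vertex 3.171 -2.636 2.684
vertex 3.883 -1.991 4.35
endloop
endfacet
facet normal 0.054 -0.536 -0.842
outer loop
vertex 3.171 -2.636 2.684
vertex 3.977 -2.909 2.91
vertex 3.27 -3.37 3.158
endloop
endfacet
facet normal -0.928 0.105 0.356
outer loop
vertex 3.171 -2.636 2.684
vertex 3.27 -3.37 3.158
vertex 3.883 -1.991 4.35
endloop
endfacet
facet normal 0.055 -0.537 -0.842
outer loop
vertex 3.27 -3.37 3.158
vertex 3.977 -2.909 2.91
vertex 4.075 -3.643 3.385
endloop
endfacet
facet normal -0.388 -0.498 0.776
outer loop
vertex 3.27 -3.37 3.158
vertex 4.075 -3.643 3.385
vertex 3.883 -1.991 4.35
endloop
endfacet
facet normal 0.055 -0.537 -0.842
outer loop
vertex 4.075 -3.643 3.385
vertex 3.977 -2.909 2.91
vertex 4.782 -3.182 3.137
endloop
endfacet
facet normal 0.519 -0.385 0.763
outer loop
vertex 4.075 -3.643 3.385
vertex 4.782 -3.182 3.137
vertex 3.883 -1.991 4.35
endloop
endfacet
facet normal 0.055 -0.537 -0.842
outer loop
vertex 4.782 -3.182 3.137
vertex 3.977 -2.909 2.91
vertex 4.684 -2.448 2.662
endloop
endfacet
facet normal 0.884 0.331 0.330
outer loop
vertex 4.782 -3.182 3.137
vertex 4.684 -2.448 2.662
vertex 3.883 -1.991 4.35
endloop
endfacet
facet normal 0.317 -0.784 -0.533
outer loop
vertex 2.807 -3.899 -1.033
vertex 2.238 -3.969 -1.268
vertex 2.707 -3.63 -1.488
endloop
endfacet
facet normal 0.690 0.679 0.250
outer loop
vertex 2.807 -3.899 -1.033
vertex 2.707 -3.63 -1.488
vertex 1.882 -3.091 -0.672
endloop
endfacet
facet normal 0.317 -0.784 -0.533
outer loop
vertex 2.707 -3.63 -1.488
vertex 2.238 -3.969 -1.268
vertex 2.254 -3.616 -1.778
endloop
endfacet
facet normal 0.249 0.905 -0.346
outer loop
vertex 2.707 -3.63 -1.488
vertex 2.254 -3.616 -1.778
vertex 1.882 -3.091 -0.672
endloop
endfacet
facet normal 0.318 -0.784 -0.533
outer loop
vertex 2.254 -3.616 -1.778
vertex 2.238 -3.969 -1.268
vertex 1.788 -3.869 -1.684
endloop
endfacet
facet normal -0.489 0.713 -0.503
outer loop
vertex 2.254 -3.616 -1.778
vertex 1.788 -3.869 -1.684
vertex 1.882 -3.091 -0.672
endloop
endfacet
facet normal 0.318 -0.784 -0.533
outer loop
vertex 1.788 -3.869 -1.684
vertex 2.238 -3.969 -1.268
vertex 1.661 -4.197 -1.277
endloop
endfacet
facet normal -0.964 0.248 -0.101
outer loop
vertex 1.788 -3.869 -1.684
vertex 1.661 -4.197 -1.277
vertex 1.882 -3.091 -0.672
endloop
endfacet
facet normal 0.318 -0.784 -0.533
outer loop
vertex 1.661 -4.197 -1.277
vertex 2.238 -3.969 -1.268
vertex 1.968 -4.353 -0.864
endloop
endfacet
facet normal -0.819 -0.140 0.556
outer loop
vertex 1.661 -4.197 -1.277
vertex 1.968 -4.353 -0.864
vertex 1.882 -3.091 -0.672
endloop
endfacet
facet normal 0.317 -0.784 -0.533
outer loop
vertex 1.968 -4.353 -0.864
vertex 2.238 -3.969 -1.268
vertex 2.478 -4.221 -0.755
endloop
endfacet
facet normal -0.167 -0.159 0.973
outer loop
vertex 1.968 -4.353 -0.864
vertex 2.478 -4.221 -0.755
vertex 1.882 -3.091 -0.672
endloop
endfacet
facet normal 0.317 -0.784 -0.533
outer loop
vertex 2.478 -4.221 -0.755
vertex 2.238 -3.969 -1.268
vertex 2.807 -3.899 -1.033
endloop
endfacet
facet normal 0.506 0.206 0.837
outer loop
vertex 2.478 -4.221 -0.755
vertex 2.807 -3.899 -1.033
vertex 1.882 -3.091 -0.672
endloop
endfacet

endsolid


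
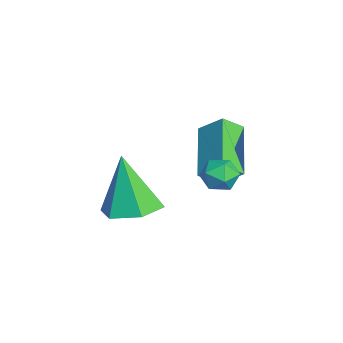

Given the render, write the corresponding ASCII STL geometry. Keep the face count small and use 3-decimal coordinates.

solid 
facet normal -0.441 -0.625 -0.644
outer loop
vertex -0.683 0.478 1.203
vertex -0.865 1.184 0.642
vertex 1.12 0.188 0.25
endloop
endfacet
facet normal 0.199 -0.767 0.610
outer loop
vertex 1.605 0.876 0.958
vertex -0.683 0.478 1.203
vertex 1.12 0.188 0.25
endloop
endfacet
facet normal -0.441 -0.626 -0.643
outer loop
vertex 1.12 0.188 0.25
vertex -0.865 1.184 0.642
vertex 0.938 0.893 -0.311
endloop
endfacet
facet normal 0.875 -0.142 -0.462
outer loop
vertex 0.938 0.893 -0.311
vertex 1.605 0.876 0.958
vertex 1.12 0.188 0.25
endloop
endfacet
facet normal -0.875 0.142 0.462
outer loop
vertex -0.683 0.478 1.203
vertex -0.38 1.872 1.35
vertex -0.865 1.184 0.642
endloop
endfacet
facet normal 0.199 -0.767 0.610
outer loop
vertex -0.198 1.167 1.911
vertex -0.683 0.478 1.203
vertex 1.605 0.876 0.958
endloop
endfacet
facet normal -0.876 0.142 0.462
outer loop
vertex -0.198 1.167 1.911
vertex -0.38 1.872 1.35
vertex -0.683 0.478 1.203
endloop
endfacet
facet normal -0.198 0.767 -0.610
outer loop
vertex -0.865 1.184 0.642
vertex -0.38 1.872 1.35
vertex 0.938 0.893 -0.311
endloop
endfacet
facet normal 0.875 -0.141 -0.462
outer loop
vertex 1.423 1.582 0.397
vertex 1.605 0.876 0.958
vertex 0.938 0.893 -0.311
endloop
endfacet
facet normal -0.199 0.767 -0.610
outer loop
vertex 0.938 0.893 -0.311
vertex -0.38 1.872 1.35
vertex 1.423 1.582 0.397
endloop
endfacet
facet normal 0.441 0.625 0.644
outer loop
vertex 1.423 1.582 0.397
vertex -0.198 1.167 1.911
vertex 1.605 0.876 0.958
endloop
endfacet
facet normal 0.441 0.626 0.643
outer loop
vertex -0.38 1.872 1.35
vertex -0.198 1.167 1.911
vertex 1.423 1.582 0.397
endloop
endfacet
facet normal 0.190 0.882 -0.432
outer loop
vertex 3.842 0.737 1.44
vertex 3.24 0.938 1.586
vertex 3.728 1.039 2.006
endloop
endfacet
facet normal 0.786 0.597 -0.160
outer loop
vertex 3.842 0.737 1.44
vertex 3.728 1.039 2.006
vertex 4.12 0.518 1.987
endloop
endfacet
facet normal 0.884 -0.040 -0.465
outer loop
vertex 3.842 0.737 1.44
vertex 4.12 0.518 1.987
vertex 3.874 0.096 1.556
endloop
endfacet
facet normal 0.350 -0.150 -0.925
outer loop
vertex 3.842 0.737 1.44
vertex 3.874 0.096 1.556
vertex 3.33 0.356 1.308
endloop
endfacet
facet normal -0.079 0.420 -0.904
outer loop
vertex 3.842 0.737 1.44
vertex 3.33 0.356 1.308
vertex 3.24 0.938 1.586
endloop
endfacet
facet normal 0.683 0.494 0.538
outer loop
vertex 4.12 0.518 1.987
vertex 3.728 1.039 2.006
vertex 3.69 0.584 2.472
endloop
endfacet
facet normal -0.283 0.954 0.099
outer loop
vertex 3.728 1.039 2.006
vertex 3.24 0.938 1.586
vertex 3.146 0.844 2.224
endloop
endfacet
facet normal -0.718 0.206 -0.665
outer loop
vertex 3.24 0.938 1.586
vertex 3.33 0.356 1.308
vertex 2.9 0.422 1.793
endloop
endfacet
facet normal -0.023 -0.714 -0.699
outer loop
vertex 3.33 0.356 1.308
vertex 3.874 0.096 1.556
vertex 3.292 -0.099 1.774
endloop
endfacet
facet normal 0.842 -0.537 0.045
outer loop
vertex 3.874 0.096 1.556
vertex 4.12 0.518 1.987
vertex 3.78 0.002 2.194
endloop
endfacet
facet normal -0.350 0.150 0.925
outer loop
vertex 3.178 0.203 2.34
vertex 3.69 0.584 2.472
vertex 3.146 0.844 2.224
endloop
endfacet
facet normal -0.884 0.040 0.465
outer loop
vertex 3.178 0.203 2.34
vertex 3.146 0.844 2.224
vertex 2.9 0.422 1.793
endloop
endfacet
facet normal -0.786 -0.597 0.160
outer loop
vertex 3.178 0.203 2.34
vertex 2.9 0.422 1.793
vertex 3.292 -0.099 1.774
endloop
endfacet
facet normal -0.190 -0.882 0.432
outer loop
vertex 3.178 0.203 2.34
vertex 3.292 -0.099 1.774
vertex 3.78 0.002 2.194
endloop
endfacet
facet normal 0.079 -0.420 0.904
outer loop
vertex 3.178 0.203 2.34
vertex 3.78 0.002 2.194
vertex 3.69 0.584 2.472
endloop
endfacet
facet normal 0.023 0.714 0.699
outer loop
vertex 3.146 0.844 2.224
vertex 3.69 0.584 2.472
vertex 3.728 1.039 2.006
endloop
endfacet
facet normal -0.842 0.537 -0.045
outer loop
vertex 2.9 0.422 1.793
vertex 3.146 0.844 2.224
vertex 3.24 0.938 1.586
endloop
endfacet
facet normal -0.683 -0.494 -0.538
outer loop
vertex 3.292 -0.099 1.774
vertex 2.9 0.422 1.793
vertex 3.33 0.356 1.308
endloop
endfacet
facet normal 0.283 -0.954 -0.099
outer loop
vertex 3.78 0.002 2.194
vertex 3.292 -0.099 1.774
vertex 3.874 0.096 1.556
endloop
endfacet
facet normal 0.718 -0.206 0.665
outer loop
vertex 3.69 0.584 2.472
vertex 3.78 0.002 2.194
vertex 4.12 0.518 1.987
endloop
endfacet
facet normal 0.261 0.120 -0.958
outer loop
vertex 3.884 -2.817 0.55
vertex 3.26 -2.066 0.474
vertex 4.187 -1.906 0.747
endloop
endfacet
facet normal 0.746 -0.368 0.555
outer loop
vertex 3.884 -2.817 0.55
vertex 4.187 -1.906 0.747
vertex 2.72 -2.314 2.446
endloop
endfacet
facet normal 0.261 0.120 -0.958
outer loop
vertex 4.187 -1.906 0.747
vertex 3.26 -2.066 0.474
vertex 3.562 -1.155 0.671
endloop
endfacet
facet normal 0.570 0.537 0.621
outer loop
vertex 4.187 -1.906 0.747
vertex 3.562 -1.155 0.671
vertex 2.72 -2.314 2.446
endloop
endfacet
facet normal 0.262 0.120 -0.957
outer loop
vertex 3.562 -1.155 0.671
vertex 3.26 -2.066 0.474
vertex 2.635 -1.315 0.397
endloop
endfacet
facet normal -0.276 0.859 0.430
outer loop
vertex 3.562 -1.155 0.671
vertex 2.635 -1.315 0.397
vertex 2.72 -2.314 2.446
endloop
endfacet
facet normal 0.262 0.120 -0.958
outer loop
vertex 2.635 -1.315 0.397
vertex 3.26 -2.066 0.474
vertex 2.332 -2.226 0.2
endloop
endfacet
facet normal -0.945 0.277 0.174
outer loop
vertex 2.635 -1.315 0.397
vertex 2.332 -2.226 0.2
vertex 2.72 -2.314 2.446
endloop
endfacet
facet normal 0.262 0.121 -0.957
outer loop
vertex 2.332 -2.226 0.2
vertex 3.26 -2.066 0.474
vertex 2.957 -2.977 0.276
endloop
endfacet
facet normal -0.769 -0.629 0.108
outer loop
vertex 2.332 -2.226 0.2
vertex 2.957 -2.977 0.276
vertex 2.72 -2.314 2.446
endloop
endfacet
facet normal 0.262 0.121 -0.957
outer loop
vertex 2.957 -2.977 0.276
vertex 3.26 -2.066 0.474
vertex 3.884 -2.817 0.55
endloop
endfacet
facet normal 0.076 -0.951 0.299
outer loop
vertex 2.957 -2.977 0.276
vertex 3.884 -2.817 0.55
vertex 2.72 -2.314 2.446
endloop
endfacet

endsolid


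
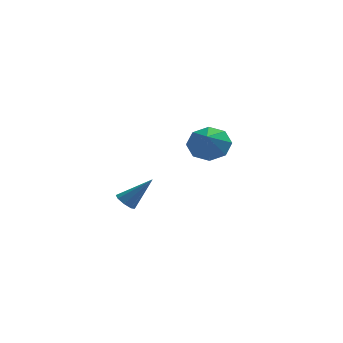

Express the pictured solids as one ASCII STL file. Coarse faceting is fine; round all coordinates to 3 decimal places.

solid 
facet normal -0.683 -0.105 -0.722
outer loop
vertex -2.026 -2.161 -3.397
vertex -2.421 -2.012 -3.045
vertex -2.092 -1.745 -3.395
endloop
endfacet
facet normal 0.877 0.141 -0.460
outer loop
vertex -2.026 -2.161 -3.397
vertex -2.092 -1.745 -3.395
vertex -1.239 -1.828 -1.795
endloop
endfacet
facet normal -0.683 -0.106 -0.723
outer loop
vertex -2.092 -1.745 -3.395
vertex -2.421 -2.012 -3.045
vertex -2.351 -1.486 -3.188
endloop
endfacet
facet normal 0.569 0.779 -0.263
outer loop
vertex -2.092 -1.745 -3.395
vertex -2.351 -1.486 -3.188
vertex -1.239 -1.828 -1.795
endloop
endfacet
facet normal -0.682 -0.106 -0.723
outer loop
vertex -2.351 -1.486 -3.188
vertex -2.421 -2.012 -3.045
vertex -2.652 -1.535 -2.897
endloop
endfacet
facet normal 0.041 0.977 0.207
outer loop
vertex -2.351 -1.486 -3.188
vertex -2.652 -1.535 -2.897
vertex -1.239 -1.828 -1.795
endloop
endfacet
facet normal -0.682 -0.106 -0.723
outer loop
vertex -2.652 -1.535 -2.897
vertex -2.421 -2.012 -3.045
vertex -2.817 -1.864 -2.693
endloop
endfacet
facet normal -0.399 0.619 0.676
outer loop
vertex -2.652 -1.535 -2.897
vertex -2.817 -1.864 -2.693
vertex -1.239 -1.828 -1.795
endloop
endfacet
facet normal -0.683 -0.108 -0.723
outer loop
vertex -2.817 -1.864 -2.693
vertex -2.421 -2.012 -3.045
vertex -2.75 -2.28 -2.694
endloop
endfacet
facet normal -0.492 -0.081 0.867
outer loop
vertex -2.817 -1.864 -2.693
vertex -2.75 -2.28 -2.694
vertex -1.239 -1.828 -1.795
endloop
endfacet
facet normal -0.684 -0.106 -0.722
outer loop
vertex -2.75 -2.28 -2.694
vertex -2.421 -2.012 -3.045
vertex -2.491 -2.539 -2.901
endloop
endfacet
facet normal -0.184 -0.719 0.670
outer loop
vertex -2.75 -2.28 -2.694
vertex -2.491 -2.539 -2.901
vertex -1.239 -1.828 -1.795
endloop
endfacet
facet normal -0.683 -0.107 -0.722
outer loop
vertex -2.491 -2.539 -2.901
vertex -2.421 -2.012 -3.045
vertex -2.191 -2.49 -3.192
endloop
endfacet
facet normal 0.344 -0.917 0.200
outer loop
vertex -2.491 -2.539 -2.901
vertex -2.191 -2.49 -3.192
vertex -1.239 -1.828 -1.795
endloop
endfacet
facet normal -0.684 -0.107 -0.722
outer loop
vertex -2.191 -2.49 -3.192
vertex -2.421 -2.012 -3.045
vertex -2.026 -2.161 -3.397
endloop
endfacet
facet normal 0.784 -0.560 -0.268
outer loop
vertex -2.191 -2.49 -3.192
vertex -2.026 -2.161 -3.397
vertex -1.239 -1.828 -1.795
endloop
endfacet
facet normal 0.141 0.713 -0.687
outer loop
vertex 2.387 4.639 -1.757
vertex 1.616 4.209 -2.362
vertex 1.647 4.947 -1.589
endloop
endfacet
facet normal 0.227 0.014 0.974
outer loop
vertex 2.387 4.639 -1.757
vertex 1.647 4.947 -1.589
vertex 1.444 3.331 -1.518
endloop
endfacet
facet normal 0.141 0.713 -0.687
outer loop
vertex 1.647 4.947 -1.589
vertex 1.616 4.209 -2.362
vertex 0.889 4.823 -1.874
endloop
endfacet
facet normal -0.363 0.086 0.928
outer loop
vertex 1.647 4.947 -1.589
vertex 0.889 4.823 -1.874
vertex 1.444 3.331 -1.518
endloop
endfacet
facet normal 0.141 0.713 -0.687
outer loop
vertex 0.889 4.823 -1.874
vertex 1.616 4.209 -2.362
vertex 0.557 4.338 -2.445
endloop
endfacet
facet normal -0.792 -0.154 0.591
outer loop
vertex 0.889 4.823 -1.874
vertex 0.557 4.338 -2.445
vertex 1.444 3.331 -1.518
endloop
endfacet
facet normal 0.141 0.713 -0.687
outer loop
vertex 0.557 4.338 -2.445
vertex 1.616 4.209 -2.362
vertex 0.846 3.778 -2.967
endloop
endfacet
facet normal -0.809 -0.566 0.159
outer loop
vertex 0.557 4.338 -2.445
vertex 0.846 3.778 -2.967
vertex 1.444 3.331 -1.518
endloop
endfacet
facet normal 0.140 0.713 -0.687
outer loop
vertex 0.846 3.778 -2.967
vertex 1.616 4.209 -2.362
vertex 1.586 3.47 -3.136
endloop
endfacet
facet normal -0.404 -0.908 -0.113
outer loop
vertex 0.846 3.778 -2.967
vertex 1.586 3.47 -3.136
vertex 1.444 3.331 -1.518
endloop
endfacet
facet normal 0.140 0.713 -0.687
outer loop
vertex 1.586 3.47 -3.136
vertex 1.616 4.209 -2.362
vertex 2.344 3.595 -2.851
endloop
endfacet
facet normal 0.187 -0.980 -0.068
outer loop
vertex 1.586 3.47 -3.136
vertex 2.344 3.595 -2.851
vertex 1.444 3.331 -1.518
endloop
endfacet
facet normal 0.141 0.714 -0.686
outer loop
vertex 2.344 3.595 -2.851
vertex 1.616 4.209 -2.362
vertex 2.675 4.079 -2.28
endloop
endfacet
facet normal 0.616 -0.740 0.270
outer loop
vertex 2.344 3.595 -2.851
vertex 2.675 4.079 -2.28
vertex 1.444 3.331 -1.518
endloop
endfacet
facet normal 0.141 0.713 -0.686
outer loop
vertex 2.675 4.079 -2.28
vertex 1.616 4.209 -2.362
vertex 2.387 4.639 -1.757
endloop
endfacet
facet normal 0.633 -0.329 0.701
outer loop
vertex 2.675 4.079 -2.28
vertex 2.387 4.639 -1.757
vertex 1.444 3.331 -1.518
endloop
endfacet

endsolid


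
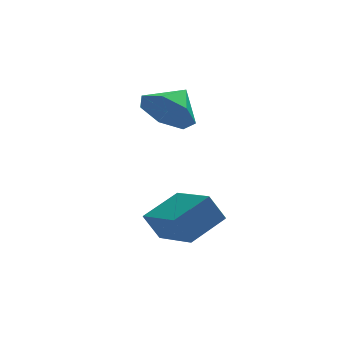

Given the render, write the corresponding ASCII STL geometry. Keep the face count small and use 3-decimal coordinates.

solid 
facet normal -0.605 -0.614 -0.507
outer loop
vertex 3.108 -0.391 1.326
vertex 2.266 0.14 1.688
vertex 2.828 0.314 0.806
endloop
endfacet
facet normal 0.952 0.219 -0.215
outer loop
vertex 3.108 -0.391 1.326
vertex 2.828 0.314 0.806
vertex 3.034 0.92 2.332
endloop
endfacet
facet normal -0.606 -0.614 -0.507
outer loop
vertex 2.828 0.314 0.806
vertex 2.266 0.14 1.688
vertex 2.124 0.889 0.951
endloop
endfacet
facet normal 0.540 0.755 -0.373
outer loop
vertex 2.828 0.314 0.806
vertex 2.124 0.889 0.951
vertex 3.034 0.92 2.332
endloop
endfacet
facet normal -0.606 -0.614 -0.507
outer loop
vertex 2.124 0.889 0.951
vertex 2.266 0.14 1.688
vertex 1.527 0.9 1.651
endloop
endfacet
facet normal -0.004 1.000 -0.020
outer loop
vertex 2.124 0.889 0.951
vertex 1.527 0.9 1.651
vertex 3.034 0.92 2.332
endloop
endfacet
facet normal -0.606 -0.614 -0.507
outer loop
vertex 1.527 0.9 1.651
vertex 2.266 0.14 1.688
vertex 1.486 0.339 2.379
endloop
endfacet
facet normal -0.271 0.770 0.578
outer loop
vertex 1.527 0.9 1.651
vertex 1.486 0.339 2.379
vertex 3.034 0.92 2.332
endloop
endfacet
facet normal -0.606 -0.613 -0.507
outer loop
vertex 1.486 0.339 2.379
vertex 2.266 0.14 1.688
vertex 2.032 -0.372 2.586
endloop
endfacet
facet normal -0.059 0.237 0.970
outer loop
vertex 1.486 0.339 2.379
vertex 2.032 -0.372 2.586
vertex 3.034 0.92 2.332
endloop
endfacet
facet normal -0.605 -0.613 -0.507
outer loop
vertex 2.032 -0.372 2.586
vertex 2.266 0.14 1.688
vertex 2.754 -0.697 2.118
endloop
endfacet
facet normal 0.470 -0.195 0.861
outer loop
vertex 2.032 -0.372 2.586
vertex 2.754 -0.697 2.118
vertex 3.034 0.92 2.332
endloop
endfacet
facet normal -0.605 -0.613 -0.507
outer loop
vertex 2.754 -0.697 2.118
vertex 2.266 0.14 1.688
vertex 3.108 -0.391 1.326
endloop
endfacet
facet normal 0.921 -0.203 0.333
outer loop
vertex 2.754 -0.697 2.118
vertex 3.108 -0.391 1.326
vertex 3.034 0.92 2.332
endloop
endfacet
facet normal -0.792 -0.471 -0.389
outer loop
vertex 1.727 -4.237 -1.12
vertex 1.03 -2.646 -1.629
vertex 2.239 -4.315 -2.067
endloop
endfacet
facet normal 0.385 -0.879 0.281
outer loop
vertex 3.45 -3.594 -1.471
vertex 1.727 -4.237 -1.12
vertex 2.239 -4.315 -2.067
endloop
endfacet
facet normal -0.792 -0.471 -0.389
outer loop
vertex 2.239 -4.315 -2.067
vertex 1.03 -2.646 -1.629
vertex 1.542 -2.724 -2.576
endloop
endfacet
facet normal 0.475 -0.073 -0.877
outer loop
vertex 1.542 -2.724 -2.576
vertex 3.45 -3.594 -1.471
vertex 2.239 -4.315 -2.067
endloop
endfacet
facet normal -0.475 0.073 0.877
outer loop
vertex 1.727 -4.237 -1.12
vertex 2.241 -1.925 -1.033
vertex 1.03 -2.646 -1.629
endloop
endfacet
facet normal 0.385 -0.879 0.281
outer loop
vertex 2.938 -3.516 -0.524
vertex 1.727 -4.237 -1.12
vertex 3.45 -3.594 -1.471
endloop
endfacet
facet normal -0.475 0.073 0.877
outer loop
vertex 2.938 -3.516 -0.524
vertex 2.241 -1.925 -1.033
vertex 1.727 -4.237 -1.12
endloop
endfacet
facet normal -0.385 0.879 -0.281
outer loop
vertex 1.03 -2.646 -1.629
vertex 2.241 -1.925 -1.033
vertex 1.542 -2.724 -2.576
endloop
endfacet
facet normal 0.475 -0.073 -0.877
outer loop
vertex 2.753 -2.003 -1.98
vertex 3.45 -3.594 -1.471
vertex 1.542 -2.724 -2.576
endloop
endfacet
facet normal -0.385 0.879 -0.281
outer loop
vertex 1.542 -2.724 -2.576
vertex 2.241 -1.925 -1.033
vertex 2.753 -2.003 -1.98
endloop
endfacet
facet normal 0.792 0.471 0.389
outer loop
vertex 2.753 -2.003 -1.98
vertex 2.938 -3.516 -0.524
vertex 3.45 -3.594 -1.471
endloop
endfacet
facet normal 0.792 0.471 0.389
outer loop
vertex 2.241 -1.925 -1.033
vertex 2.938 -3.516 -0.524
vertex 2.753 -2.003 -1.98
endloop
endfacet

endsolid


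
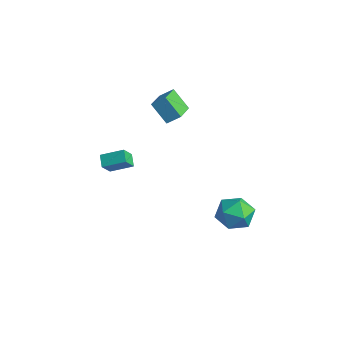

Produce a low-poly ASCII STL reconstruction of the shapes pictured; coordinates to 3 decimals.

solid 
facet normal -0.581 -0.721 -0.377
outer loop
vertex -2.807 -0.725 -1.212
vertex -3.453 -0.428 -0.784
vertex -3.075 -0.054 -2.081
endloop
endfacet
facet normal 0.778 -0.357 -0.516
outer loop
vertex -2.267 0.948 -1.556
vertex -2.807 -0.725 -1.212
vertex -3.075 -0.054 -2.081
endloop
endfacet
facet normal -0.581 -0.721 -0.377
outer loop
vertex -3.075 -0.054 -2.081
vertex -3.453 -0.428 -0.784
vertex -3.721 0.243 -1.653
endloop
endfacet
facet normal -0.237 0.594 -0.769
outer loop
vertex -3.721 0.243 -1.653
vertex -2.267 0.948 -1.556
vertex -3.075 -0.054 -2.081
endloop
endfacet
facet normal 0.237 -0.594 0.769
outer loop
vertex -2.807 -0.725 -1.212
vertex -2.645 0.574 -0.259
vertex -3.453 -0.428 -0.784
endloop
endfacet
facet normal 0.778 -0.357 -0.516
outer loop
vertex -1.999 0.277 -0.687
vertex -2.807 -0.725 -1.212
vertex -2.267 0.948 -1.556
endloop
endfacet
facet normal 0.237 -0.594 0.769
outer loop
vertex -1.999 0.277 -0.687
vertex -2.645 0.574 -0.259
vertex -2.807 -0.725 -1.212
endloop
endfacet
facet normal -0.778 0.357 0.516
outer loop
vertex -3.453 -0.428 -0.784
vertex -2.645 0.574 -0.259
vertex -3.721 0.243 -1.653
endloop
endfacet
facet normal -0.237 0.594 -0.769
outer loop
vertex -2.913 1.245 -1.128
vertex -2.267 0.948 -1.556
vertex -3.721 0.243 -1.653
endloop
endfacet
facet normal -0.778 0.357 0.516
outer loop
vertex -3.721 0.243 -1.653
vertex -2.645 0.574 -0.259
vertex -2.913 1.245 -1.128
endloop
endfacet
facet normal 0.581 0.721 0.377
outer loop
vertex -2.913 1.245 -1.128
vertex -1.999 0.277 -0.687
vertex -2.267 0.948 -1.556
endloop
endfacet
facet normal 0.581 0.721 0.377
outer loop
vertex -2.645 0.574 -0.259
vertex -1.999 0.277 -0.687
vertex -2.913 1.245 -1.128
endloop
endfacet
facet normal -0.622 -0.241 0.745
outer loop
vertex -2.946 3.451 2.595
vertex -3.95 4.654 2.147
vertex -3.415 2.84 2.006
endloop
endfacet
facet normal 0.616 -0.738 0.275
outer loop
vertex -2.47 3.206 0.873
vertex -2.946 3.451 2.595
vertex -3.415 2.84 2.006
endloop
endfacet
facet normal -0.622 -0.241 0.745
outer loop
vertex -3.415 2.84 2.006
vertex -3.95 4.654 2.147
vertex -4.419 4.043 1.558
endloop
endfacet
facet normal -0.484 -0.630 -0.607
outer loop
vertex -4.419 4.043 1.558
vertex -2.47 3.206 0.873
vertex -3.415 2.84 2.006
endloop
endfacet
facet normal 0.484 0.630 0.607
outer loop
vertex -2.946 3.451 2.595
vertex -3.005 5.02 1.014
vertex -3.95 4.654 2.147
endloop
endfacet
facet normal 0.616 -0.738 0.275
outer loop
vertex -2.001 3.817 1.462
vertex -2.946 3.451 2.595
vertex -2.47 3.206 0.873
endloop
endfacet
facet normal 0.484 0.630 0.607
outer loop
vertex -2.001 3.817 1.462
vertex -3.005 5.02 1.014
vertex -2.946 3.451 2.595
endloop
endfacet
facet normal -0.616 0.738 -0.275
outer loop
vertex -3.95 4.654 2.147
vertex -3.005 5.02 1.014
vertex -4.419 4.043 1.558
endloop
endfacet
facet normal -0.484 -0.630 -0.607
outer loop
vertex -3.474 4.409 0.425
vertex -2.47 3.206 0.873
vertex -4.419 4.043 1.558
endloop
endfacet
facet normal -0.616 0.738 -0.275
outer loop
vertex -4.419 4.043 1.558
vertex -3.005 5.02 1.014
vertex -3.474 4.409 0.425
endloop
endfacet
facet normal 0.622 0.241 -0.745
outer loop
vertex -3.474 4.409 0.425
vertex -2.001 3.817 1.462
vertex -2.47 3.206 0.873
endloop
endfacet
facet normal 0.622 0.241 -0.745
outer loop
vertex -3.005 5.02 1.014
vertex -2.001 3.817 1.462
vertex -3.474 4.409 0.425
endloop
endfacet
facet normal -0.918 -0.397 0.002
outer loop
vertex 2.401 3.713 -3.094
vertex 2.858 2.656 -2.987
vertex 2.594 3.271 -2.044
endloop
endfacet
facet normal -0.924 0.261 0.280
outer loop
vertex 2.401 3.713 -3.094
vertex 2.594 3.271 -2.044
vertex 2.842 4.38 -2.258
endloop
endfacet
facet normal -0.671 0.710 -0.213
outer loop
vertex 2.401 3.713 -3.094
vertex 2.842 4.38 -2.258
vertex 3.259 4.451 -3.335
endloop
endfacet
facet normal -0.508 0.331 -0.795
outer loop
vertex 2.401 3.713 -3.094
vertex 3.259 4.451 -3.335
vertex 3.269 3.386 -3.785
endloop
endfacet
facet normal -0.661 -0.353 -0.663
outer loop
vertex 2.401 3.713 -3.094
vertex 3.269 3.386 -3.785
vertex 2.858 2.656 -2.987
endloop
endfacet
facet normal -0.477 0.268 0.837
outer loop
vertex 2.842 4.38 -2.258
vertex 2.594 3.271 -2.044
vertex 3.571 3.734 -1.635
endloop
endfacet
facet normal -0.468 -0.794 0.387
outer loop
vertex 2.594 3.271 -2.044
vertex 2.858 2.656 -2.987
vertex 3.581 2.669 -2.085
endloop
endfacet
facet normal -0.052 -0.723 -0.689
outer loop
vertex 2.858 2.656 -2.987
vertex 3.269 3.386 -3.785
vertex 3.998 2.74 -3.162
endloop
endfacet
facet normal 0.196 0.383 -0.903
outer loop
vertex 3.269 3.386 -3.785
vertex 3.259 4.451 -3.335
vertex 4.246 3.849 -3.376
endloop
endfacet
facet normal -0.067 0.997 0.040
outer loop
vertex 3.259 4.451 -3.335
vertex 2.842 4.38 -2.258
vertex 3.982 4.464 -2.433
endloop
endfacet
facet normal 0.508 -0.331 0.795
outer loop
vertex 4.439 3.407 -2.326
vertex 3.571 3.734 -1.635
vertex 3.581 2.669 -2.085
endloop
endfacet
facet normal 0.671 -0.710 0.213
outer loop
vertex 4.439 3.407 -2.326
vertex 3.581 2.669 -2.085
vertex 3.998 2.74 -3.162
endloop
endfacet
facet normal 0.924 -0.261 -0.280
outer loop
vertex 4.439 3.407 -2.326
vertex 3.998 2.74 -3.162
vertex 4.246 3.849 -3.376
endloop
endfacet
facet normal 0.918 0.397 -0.002
outer loop
vertex 4.439 3.407 -2.326
vertex 4.246 3.849 -3.376
vertex 3.982 4.464 -2.433
endloop
endfacet
facet normal 0.661 0.353 0.663
outer loop
vertex 4.439 3.407 -2.326
vertex 3.982 4.464 -2.433
vertex 3.571 3.734 -1.635
endloop
endfacet
facet normal -0.196 -0.383 0.903
outer loop
vertex 3.581 2.669 -2.085
vertex 3.571 3.734 -1.635
vertex 2.594 3.271 -2.044
endloop
endfacet
facet normal 0.067 -0.997 -0.040
outer loop
vertex 3.998 2.74 -3.162
vertex 3.581 2.669 -2.085
vertex 2.858 2.656 -2.987
endloop
endfacet
facet normal 0.477 -0.268 -0.837
outer loop
vertex 4.246 3.849 -3.376
vertex 3.998 2.74 -3.162
vertex 3.269 3.386 -3.785
endloop
endfacet
facet normal 0.468 0.794 -0.387
outer loop
vertex 3.982 4.464 -2.433
vertex 4.246 3.849 -3.376
vertex 3.259 4.451 -3.335
endloop
endfacet
facet normal 0.052 0.723 0.689
outer loop
vertex 3.571 3.734 -1.635
vertex 3.982 4.464 -2.433
vertex 2.842 4.38 -2.258
endloop
endfacet

endsolid


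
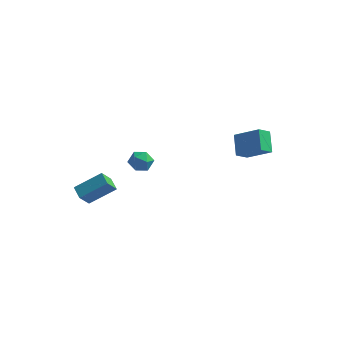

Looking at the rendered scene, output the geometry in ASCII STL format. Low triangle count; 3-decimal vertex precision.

solid 
facet normal -0.438 -0.706 0.556
outer loop
vertex 3.613 2.378 1.485
vertex 2.109 2.559 0.531
vertex 4.077 1.362 0.56
endloop
endfacet
facet normal 0.840 -0.102 0.533
outer loop
vertex 4.511 2.061 0.009
vertex 3.613 2.378 1.485
vertex 4.077 1.362 0.56
endloop
endfacet
facet normal -0.438 -0.706 0.556
outer loop
vertex 4.077 1.362 0.56
vertex 2.109 2.559 0.531
vertex 2.573 1.543 -0.394
endloop
endfacet
facet normal 0.320 -0.701 -0.637
outer loop
vertex 2.573 1.543 -0.394
vertex 4.511 2.061 0.009
vertex 4.077 1.362 0.56
endloop
endfacet
facet normal -0.320 0.701 0.637
outer loop
vertex 3.613 2.378 1.485
vertex 2.543 3.258 -0.02
vertex 2.109 2.559 0.531
endloop
endfacet
facet normal 0.840 -0.102 0.533
outer loop
vertex 4.047 3.077 0.934
vertex 3.613 2.378 1.485
vertex 4.511 2.061 0.009
endloop
endfacet
facet normal -0.320 0.701 0.637
outer loop
vertex 4.047 3.077 0.934
vertex 2.543 3.258 -0.02
vertex 3.613 2.378 1.485
endloop
endfacet
facet normal -0.840 0.102 -0.533
outer loop
vertex 2.109 2.559 0.531
vertex 2.543 3.258 -0.02
vertex 2.573 1.543 -0.394
endloop
endfacet
facet normal 0.320 -0.701 -0.637
outer loop
vertex 3.007 2.242 -0.945
vertex 4.511 2.061 0.009
vertex 2.573 1.543 -0.394
endloop
endfacet
facet normal -0.840 0.102 -0.533
outer loop
vertex 2.573 1.543 -0.394
vertex 2.543 3.258 -0.02
vertex 3.007 2.242 -0.945
endloop
endfacet
facet normal 0.438 0.706 -0.556
outer loop
vertex 3.007 2.242 -0.945
vertex 4.047 3.077 0.934
vertex 4.511 2.061 0.009
endloop
endfacet
facet normal 0.438 0.706 -0.556
outer loop
vertex 2.543 3.258 -0.02
vertex 4.047 3.077 0.934
vertex 3.007 2.242 -0.945
endloop
endfacet
facet normal -0.569 0.813 0.123
outer loop
vertex -3.3 1.036 -1.926
vertex -3.287 0.925 -1.135
vertex -2.724 1.372 -1.485
endloop
endfacet
facet normal -0.160 0.875 -0.458
outer loop
vertex -3.3 1.036 -1.926
vertex -2.724 1.372 -1.485
vertex -2.545 1.037 -2.188
endloop
endfacet
facet normal -0.310 0.329 -0.892
outer loop
vertex -3.3 1.036 -1.926
vertex -2.545 1.037 -2.188
vertex -2.997 0.383 -2.272
endloop
endfacet
facet normal -0.812 -0.070 -0.579
outer loop
vertex -3.3 1.036 -1.926
vertex -2.997 0.383 -2.272
vertex -3.455 0.314 -1.621
endloop
endfacet
facet normal -0.972 0.229 0.048
outer loop
vertex -3.3 1.036 -1.926
vertex -3.455 0.314 -1.621
vertex -3.287 0.925 -1.135
endloop
endfacet
facet normal 0.522 0.814 -0.255
outer loop
vertex -2.545 1.037 -2.188
vertex -2.724 1.372 -1.485
vertex -2.065 0.926 -1.559
endloop
endfacet
facet normal -0.140 0.714 0.686
outer loop
vertex -2.724 1.372 -1.485
vertex -3.287 0.925 -1.135
vertex -2.523 0.857 -0.908
endloop
endfacet
facet normal -0.793 -0.231 0.564
outer loop
vertex -3.287 0.925 -1.135
vertex -3.455 0.314 -1.621
vertex -2.975 0.203 -0.992
endloop
endfacet
facet normal -0.534 -0.715 -0.452
outer loop
vertex -3.455 0.314 -1.621
vertex -2.997 0.383 -2.272
vertex -2.796 -0.132 -1.695
endloop
endfacet
facet normal 0.278 -0.069 -0.958
outer loop
vertex -2.997 0.383 -2.272
vertex -2.545 1.037 -2.188
vertex -2.233 0.315 -2.045
endloop
endfacet
facet normal 0.812 0.070 0.579
outer loop
vertex -2.22 0.204 -1.254
vertex -2.065 0.926 -1.559
vertex -2.523 0.857 -0.908
endloop
endfacet
facet normal 0.310 -0.329 0.892
outer loop
vertex -2.22 0.204 -1.254
vertex -2.523 0.857 -0.908
vertex -2.975 0.203 -0.992
endloop
endfacet
facet normal 0.160 -0.875 0.458
outer loop
vertex -2.22 0.204 -1.254
vertex -2.975 0.203 -0.992
vertex -2.796 -0.132 -1.695
endloop
endfacet
facet normal 0.569 -0.813 -0.123
outer loop
vertex -2.22 0.204 -1.254
vertex -2.796 -0.132 -1.695
vertex -2.233 0.315 -2.045
endloop
endfacet
facet normal 0.972 -0.229 -0.048
outer loop
vertex -2.22 0.204 -1.254
vertex -2.233 0.315 -2.045
vertex -2.065 0.926 -1.559
endloop
endfacet
facet normal 0.534 0.715 0.452
outer loop
vertex -2.523 0.857 -0.908
vertex -2.065 0.926 -1.559
vertex -2.724 1.372 -1.485
endloop
endfacet
facet normal -0.278 0.069 0.958
outer loop
vertex -2.975 0.203 -0.992
vertex -2.523 0.857 -0.908
vertex -3.287 0.925 -1.135
endloop
endfacet
facet normal -0.522 -0.814 0.255
outer loop
vertex -2.796 -0.132 -1.695
vertex -2.975 0.203 -0.992
vertex -3.455 0.314 -1.621
endloop
endfacet
facet normal 0.140 -0.714 -0.686
outer loop
vertex -2.233 0.315 -2.045
vertex -2.796 -0.132 -1.695
vertex -2.997 0.383 -2.272
endloop
endfacet
facet normal 0.793 0.231 -0.564
outer loop
vertex -2.065 0.926 -1.559
vertex -2.233 0.315 -2.045
vertex -2.545 1.037 -2.188
endloop
endfacet
facet normal -0.654 0.677 0.338
outer loop
vertex -4.73 -4.368 -0.816
vertex -3.41 -3.577 0.156
vertex -4.479 -3.673 -1.723
endloop
endfacet
facet normal -0.725 -0.435 -0.534
outer loop
vertex -3.91 -4.263 -2.016
vertex -4.73 -4.368 -0.816
vertex -4.479 -3.673 -1.723
endloop
endfacet
facet normal -0.653 0.678 0.337
outer loop
vertex -4.479 -3.673 -1.723
vertex -3.41 -3.577 0.156
vertex -3.158 -2.883 -0.751
endloop
endfacet
facet normal 0.216 0.593 -0.776
outer loop
vertex -3.158 -2.883 -0.751
vertex -3.91 -4.263 -2.016
vertex -4.479 -3.673 -1.723
endloop
endfacet
facet normal -0.216 -0.593 0.776
outer loop
vertex -4.73 -4.368 -0.816
vertex -2.841 -4.167 -0.137
vertex -3.41 -3.577 0.156
endloop
endfacet
facet normal -0.726 -0.434 -0.534
outer loop
vertex -4.162 -4.957 -1.109
vertex -4.73 -4.368 -0.816
vertex -3.91 -4.263 -2.016
endloop
endfacet
facet normal -0.216 -0.594 0.775
outer loop
vertex -4.162 -4.957 -1.109
vertex -2.841 -4.167 -0.137
vertex -4.73 -4.368 -0.816
endloop
endfacet
facet normal 0.725 0.434 0.534
outer loop
vertex -3.41 -3.577 0.156
vertex -2.841 -4.167 -0.137
vertex -3.158 -2.883 -0.751
endloop
endfacet
facet normal 0.215 0.593 -0.775
outer loop
vertex -2.59 -3.472 -1.044
vertex -3.91 -4.263 -2.016
vertex -3.158 -2.883 -0.751
endloop
endfacet
facet normal 0.726 0.434 0.534
outer loop
vertex -3.158 -2.883 -0.751
vertex -2.841 -4.167 -0.137
vertex -2.59 -3.472 -1.044
endloop
endfacet
facet normal 0.654 -0.677 -0.337
outer loop
vertex -2.59 -3.472 -1.044
vertex -4.162 -4.957 -1.109
vertex -3.91 -4.263 -2.016
endloop
endfacet
facet normal 0.654 -0.677 -0.338
outer loop
vertex -2.841 -4.167 -0.137
vertex -4.162 -4.957 -1.109
vertex -2.59 -3.472 -1.044
endloop
endfacet

endsolid


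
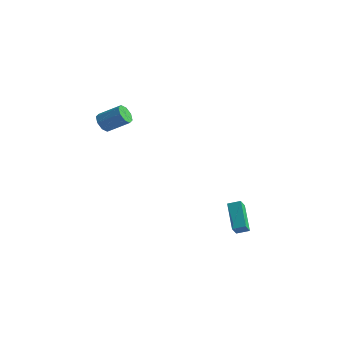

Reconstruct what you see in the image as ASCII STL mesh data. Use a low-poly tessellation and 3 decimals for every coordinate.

solid 
facet normal -0.808 -0.494 -0.321
outer loop
vertex 4.294 -0.309 -3.888
vertex 3.074 0.947 -2.747
vertex 4.227 0.238 -4.562
endloop
endfacet
facet normal 0.584 -0.601 -0.546
outer loop
vertex 4.906 0.653 -4.293
vertex 4.294 -0.309 -3.888
vertex 4.227 0.238 -4.562
endloop
endfacet
facet normal -0.808 -0.494 -0.321
outer loop
vertex 4.227 0.238 -4.562
vertex 3.074 0.947 -2.747
vertex 3.007 1.494 -3.421
endloop
endfacet
facet normal -0.077 0.628 -0.774
outer loop
vertex 3.007 1.494 -3.421
vertex 4.906 0.653 -4.293
vertex 4.227 0.238 -4.562
endloop
endfacet
facet normal 0.077 -0.628 0.774
outer loop
vertex 4.294 -0.309 -3.888
vertex 3.753 1.362 -2.478
vertex 3.074 0.947 -2.747
endloop
endfacet
facet normal 0.584 -0.601 -0.546
outer loop
vertex 4.973 0.106 -3.619
vertex 4.294 -0.309 -3.888
vertex 4.906 0.653 -4.293
endloop
endfacet
facet normal 0.077 -0.628 0.774
outer loop
vertex 4.973 0.106 -3.619
vertex 3.753 1.362 -2.478
vertex 4.294 -0.309 -3.888
endloop
endfacet
facet normal -0.584 0.601 0.546
outer loop
vertex 3.074 0.947 -2.747
vertex 3.753 1.362 -2.478
vertex 3.007 1.494 -3.421
endloop
endfacet
facet normal -0.077 0.628 -0.774
outer loop
vertex 3.686 1.909 -3.152
vertex 4.906 0.653 -4.293
vertex 3.007 1.494 -3.421
endloop
endfacet
facet normal -0.584 0.601 0.546
outer loop
vertex 3.007 1.494 -3.421
vertex 3.753 1.362 -2.478
vertex 3.686 1.909 -3.152
endloop
endfacet
facet normal 0.808 0.494 0.321
outer loop
vertex 3.686 1.909 -3.152
vertex 4.973 0.106 -3.619
vertex 4.906 0.653 -4.293
endloop
endfacet
facet normal 0.808 0.494 0.321
outer loop
vertex 3.753 1.362 -2.478
vertex 4.973 0.106 -3.619
vertex 3.686 1.909 -3.152
endloop
endfacet
facet normal -0.762 -0.355 -0.541
outer loop
vertex -4.168 -1.769 2.524
vertex -4.559 -1.174 2.684
vertex -4.095 -1.359 2.152
endloop
endfacet
facet normal 0.634 -0.578 -0.513
outer loop
vertex -4.168 -1.769 2.524
vertex -4.095 -1.359 2.152
vertex -2.91 -1.181 3.416
endloop
endfacet
facet normal 0.634 -0.579 -0.513
outer loop
vertex -2.91 -1.181 3.416
vertex -4.095 -1.359 2.152
vertex -2.837 -0.771 3.043
endloop
endfacet
facet normal 0.763 0.356 0.540
outer loop
vertex -2.91 -1.181 3.416
vertex -2.837 -0.771 3.043
vertex -3.301 -0.586 3.576
endloop
endfacet
facet normal -0.762 -0.357 -0.540
outer loop
vertex -4.095 -1.359 2.152
vertex -4.559 -1.174 2.684
vertex -4.295 -0.84 2.091
endloop
endfacet
facet normal 0.540 0.110 -0.835
outer loop
vertex -4.095 -1.359 2.152
vertex -4.295 -0.84 2.091
vertex -2.837 -0.771 3.043
endloop
endfacet
facet normal 0.540 0.112 -0.834
outer loop
vertex -2.837 -0.771 3.043
vertex -4.295 -0.84 2.091
vertex -3.037 -0.253 2.983
endloop
endfacet
facet normal 0.762 0.357 0.540
outer loop
vertex -2.837 -0.771 3.043
vertex -3.037 -0.253 2.983
vertex -3.301 -0.586 3.576
endloop
endfacet
facet normal -0.763 -0.356 -0.540
outer loop
vertex -4.295 -0.84 2.091
vertex -4.559 -1.174 2.684
vertex -4.649 -0.517 2.378
endloop
endfacet
facet normal 0.130 0.734 -0.666
outer loop
vertex -4.295 -0.84 2.091
vertex -4.649 -0.517 2.378
vertex -3.037 -0.253 2.983
endloop
endfacet
facet normal 0.130 0.733 -0.667
outer loop
vertex -3.037 -0.253 2.983
vertex -4.649 -0.517 2.378
vertex -3.391 0.07 3.269
endloop
endfacet
facet normal 0.762 0.357 0.540
outer loop
vertex -3.037 -0.253 2.983
vertex -3.391 0.07 3.269
vertex -3.301 -0.586 3.576
endloop
endfacet
facet normal -0.763 -0.356 -0.540
outer loop
vertex -4.649 -0.517 2.378
vertex -4.559 -1.174 2.684
vertex -4.95 -0.579 2.844
endloop
endfacet
facet normal -0.357 0.928 -0.107
outer loop
vertex -4.649 -0.517 2.378
vertex -4.95 -0.579 2.844
vertex -3.391 0.07 3.269
endloop
endfacet
facet normal -0.357 0.928 -0.109
outer loop
vertex -3.391 0.07 3.269
vertex -4.95 -0.579 2.844
vertex -3.692 0.009 3.736
endloop
endfacet
facet normal 0.763 0.357 0.539
outer loop
vertex -3.391 0.07 3.269
vertex -3.692 0.009 3.736
vertex -3.301 -0.586 3.576
endloop
endfacet
facet normal -0.763 -0.356 -0.540
outer loop
vertex -4.95 -0.579 2.844
vertex -4.559 -1.174 2.684
vertex -5.023 -0.989 3.217
endloop
endfacet
facet normal -0.634 0.579 0.512
outer loop
vertex -4.95 -0.579 2.844
vertex -5.023 -0.989 3.217
vertex -3.692 0.009 3.736
endloop
endfacet
facet normal -0.634 0.579 0.513
outer loop
vertex -3.692 0.009 3.736
vertex -5.023 -0.989 3.217
vertex -3.765 -0.401 4.108
endloop
endfacet
facet normal 0.762 0.355 0.541
outer loop
vertex -3.692 0.009 3.736
vertex -3.765 -0.401 4.108
vertex -3.301 -0.586 3.576
endloop
endfacet
facet normal -0.762 -0.357 -0.540
outer loop
vertex -5.023 -0.989 3.217
vertex -4.559 -1.174 2.684
vertex -4.823 -1.507 3.277
endloop
endfacet
facet normal -0.539 -0.111 0.835
outer loop
vertex -5.023 -0.989 3.217
vertex -4.823 -1.507 3.277
vertex -3.765 -0.401 4.108
endloop
endfacet
facet normal -0.540 -0.110 0.834
outer loop
vertex -3.765 -0.401 4.108
vertex -4.823 -1.507 3.277
vertex -3.565 -0.92 4.169
endloop
endfacet
facet normal 0.762 0.357 0.540
outer loop
vertex -3.765 -0.401 4.108
vertex -3.565 -0.92 4.169
vertex -3.301 -0.586 3.576
endloop
endfacet
facet normal -0.762 -0.357 -0.540
outer loop
vertex -4.823 -1.507 3.277
vertex -4.559 -1.174 2.684
vertex -4.469 -1.83 2.991
endloop
endfacet
facet normal -0.131 -0.734 0.667
outer loop
vertex -4.823 -1.507 3.277
vertex -4.469 -1.83 2.991
vertex -3.565 -0.92 4.169
endloop
endfacet
facet normal -0.130 -0.734 0.667
outer loop
vertex -3.565 -0.92 4.169
vertex -4.469 -1.83 2.991
vertex -3.211 -1.243 3.882
endloop
endfacet
facet normal 0.763 0.356 0.540
outer loop
vertex -3.565 -0.92 4.169
vertex -3.211 -1.243 3.882
vertex -3.301 -0.586 3.576
endloop
endfacet
facet normal -0.763 -0.357 -0.539
outer loop
vertex -4.469 -1.83 2.991
vertex -4.559 -1.174 2.684
vertex -4.168 -1.769 2.524
endloop
endfacet
facet normal 0.356 -0.928 0.108
outer loop
vertex -4.469 -1.83 2.991
vertex -4.168 -1.769 2.524
vertex -3.211 -1.243 3.882
endloop
endfacet
facet normal 0.357 -0.928 0.107
outer loop
vertex -3.211 -1.243 3.882
vertex -4.168 -1.769 2.524
vertex -2.91 -1.181 3.416
endloop
endfacet
facet normal 0.763 0.356 0.540
outer loop
vertex -3.211 -1.243 3.882
vertex -2.91 -1.181 3.416
vertex -3.301 -0.586 3.576
endloop
endfacet

endsolid
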